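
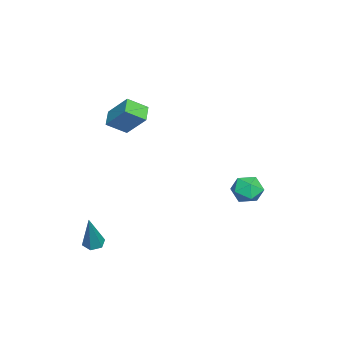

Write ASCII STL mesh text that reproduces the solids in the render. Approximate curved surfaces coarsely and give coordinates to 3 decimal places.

solid 
facet normal -0.910 -0.068 0.409
outer loop
vertex -1.663 -3.195 2.473
vertex -1.211 -2.189 3.647
vertex -2.023 -2.277 1.825
endloop
endfacet
facet normal -0.280 -0.624 -0.729
outer loop
vertex -1.149 -2.211 1.433
vertex -1.663 -3.195 2.473
vertex -2.023 -2.277 1.825
endloop
endfacet
facet normal -0.910 -0.068 0.409
outer loop
vertex -2.023 -2.277 1.825
vertex -1.211 -2.189 3.647
vertex -1.571 -1.271 2.999
endloop
endfacet
facet normal -0.305 0.778 -0.549
outer loop
vertex -1.571 -1.271 2.999
vertex -1.149 -2.211 1.433
vertex -2.023 -2.277 1.825
endloop
endfacet
facet normal 0.305 -0.778 0.549
outer loop
vertex -1.663 -3.195 2.473
vertex -0.337 -2.123 3.255
vertex -1.211 -2.189 3.647
endloop
endfacet
facet normal -0.280 -0.624 -0.729
outer loop
vertex -0.789 -3.129 2.081
vertex -1.663 -3.195 2.473
vertex -1.149 -2.211 1.433
endloop
endfacet
facet normal 0.305 -0.778 0.549
outer loop
vertex -0.789 -3.129 2.081
vertex -0.337 -2.123 3.255
vertex -1.663 -3.195 2.473
endloop
endfacet
facet normal 0.280 0.624 0.729
outer loop
vertex -1.211 -2.189 3.647
vertex -0.337 -2.123 3.255
vertex -1.571 -1.271 2.999
endloop
endfacet
facet normal -0.305 0.778 -0.549
outer loop
vertex -0.697 -1.205 2.607
vertex -1.149 -2.211 1.433
vertex -1.571 -1.271 2.999
endloop
endfacet
facet normal 0.280 0.624 0.729
outer loop
vertex -1.571 -1.271 2.999
vertex -0.337 -2.123 3.255
vertex -0.697 -1.205 2.607
endloop
endfacet
facet normal 0.910 0.068 -0.409
outer loop
vertex -0.697 -1.205 2.607
vertex -0.789 -3.129 2.081
vertex -1.149 -2.211 1.433
endloop
endfacet
facet normal 0.910 0.068 -0.409
outer loop
vertex -0.337 -2.123 3.255
vertex -0.789 -3.129 2.081
vertex -0.697 -1.205 2.607
endloop
endfacet
facet normal -0.382 0.001 -0.924
outer loop
vertex 3.003 -2.557 -3.831
vertex 2.728 -3.007 -3.718
vertex 2.505 -2.524 -3.625
endloop
endfacet
facet normal 0.137 0.975 0.175
outer loop
vertex 3.003 -2.557 -3.831
vertex 2.505 -2.524 -3.625
vertex 3.552 -3.013 -1.722
endloop
endfacet
facet normal -0.382 0.001 -0.924
outer loop
vertex 2.505 -2.524 -3.625
vertex 2.728 -3.007 -3.718
vertex 2.23 -2.975 -3.512
endloop
endfacet
facet normal -0.673 0.538 0.508
outer loop
vertex 2.505 -2.524 -3.625
vertex 2.23 -2.975 -3.512
vertex 3.552 -3.013 -1.722
endloop
endfacet
facet normal -0.382 0.004 -0.924
outer loop
vertex 2.23 -2.975 -3.512
vertex 2.728 -3.007 -3.718
vertex 2.452 -3.458 -3.606
endloop
endfacet
facet normal -0.728 -0.437 0.528
outer loop
vertex 2.23 -2.975 -3.512
vertex 2.452 -3.458 -3.606
vertex 3.552 -3.013 -1.722
endloop
endfacet
facet normal -0.380 0.003 -0.925
outer loop
vertex 2.452 -3.458 -3.606
vertex 2.728 -3.007 -3.718
vertex 2.951 -3.49 -3.811
endloop
endfacet
facet normal 0.026 -0.976 0.215
outer loop
vertex 2.452 -3.458 -3.606
vertex 2.951 -3.49 -3.811
vertex 3.552 -3.013 -1.722
endloop
endfacet
facet normal -0.382 0.001 -0.924
outer loop
vertex 2.951 -3.49 -3.811
vertex 2.728 -3.007 -3.718
vertex 3.226 -3.04 -3.924
endloop
endfacet
facet normal 0.834 -0.539 -0.117
outer loop
vertex 2.951 -3.49 -3.811
vertex 3.226 -3.04 -3.924
vertex 3.552 -3.013 -1.722
endloop
endfacet
facet normal -0.382 0.001 -0.924
outer loop
vertex 3.226 -3.04 -3.924
vertex 2.728 -3.007 -3.718
vertex 3.003 -2.557 -3.831
endloop
endfacet
facet normal 0.889 0.437 -0.137
outer loop
vertex 3.226 -3.04 -3.924
vertex 3.003 -2.557 -3.831
vertex 3.552 -3.013 -1.722
endloop
endfacet
facet normal -0.471 -0.797 0.378
outer loop
vertex -4.152 2.859 -2.93
vertex -3.505 2.328 -3.242
vertex -3.439 2.678 -2.423
endloop
endfacet
facet normal -0.602 -0.215 0.769
outer loop
vertex -4.152 2.859 -2.93
vertex -3.439 2.678 -2.423
vertex -3.769 3.508 -2.449
endloop
endfacet
facet normal -0.898 0.275 0.344
outer loop
vertex -4.152 2.859 -2.93
vertex -3.769 3.508 -2.449
vertex -4.039 3.671 -3.285
endloop
endfacet
facet normal -0.950 -0.004 -0.311
outer loop
vertex -4.152 2.859 -2.93
vertex -4.039 3.671 -3.285
vertex -3.876 2.942 -3.775
endloop
endfacet
facet normal -0.687 -0.667 -0.290
outer loop
vertex -4.152 2.859 -2.93
vertex -3.876 2.942 -3.775
vertex -3.505 2.328 -3.242
endloop
endfacet
facet normal 0.024 0.041 0.999
outer loop
vertex -3.769 3.508 -2.449
vertex -3.439 2.678 -2.423
vertex -2.884 3.378 -2.465
endloop
endfacet
facet normal 0.235 -0.901 0.366
outer loop
vertex -3.439 2.678 -2.423
vertex -3.505 2.328 -3.242
vertex -2.721 2.649 -2.955
endloop
endfacet
facet normal -0.114 -0.690 -0.715
outer loop
vertex -3.505 2.328 -3.242
vertex -3.876 2.942 -3.775
vertex -2.991 2.812 -3.791
endloop
endfacet
facet normal -0.540 0.383 -0.750
outer loop
vertex -3.876 2.942 -3.775
vertex -4.039 3.671 -3.285
vertex -3.321 3.642 -3.817
endloop
endfacet
facet normal -0.455 0.835 0.310
outer loop
vertex -4.039 3.671 -3.285
vertex -3.769 3.508 -2.449
vertex -3.255 3.992 -2.998
endloop
endfacet
facet normal 0.950 0.004 0.311
outer loop
vertex -2.608 3.461 -3.31
vertex -2.884 3.378 -2.465
vertex -2.721 2.649 -2.955
endloop
endfacet
facet normal 0.898 -0.275 -0.344
outer loop
vertex -2.608 3.461 -3.31
vertex -2.721 2.649 -2.955
vertex -2.991 2.812 -3.791
endloop
endfacet
facet normal 0.602 0.215 -0.769
outer loop
vertex -2.608 3.461 -3.31
vertex -2.991 2.812 -3.791
vertex -3.321 3.642 -3.817
endloop
endfacet
facet normal 0.471 0.797 -0.378
outer loop
vertex -2.608 3.461 -3.31
vertex -3.321 3.642 -3.817
vertex -3.255 3.992 -2.998
endloop
endfacet
facet normal 0.687 0.667 0.290
outer loop
vertex -2.608 3.461 -3.31
vertex -3.255 3.992 -2.998
vertex -2.884 3.378 -2.465
endloop
endfacet
facet normal 0.540 -0.383 0.750
outer loop
vertex -2.721 2.649 -2.955
vertex -2.884 3.378 -2.465
vertex -3.439 2.678 -2.423
endloop
endfacet
facet normal 0.455 -0.835 -0.310
outer loop
vertex -2.991 2.812 -3.791
vertex -2.721 2.649 -2.955
vertex -3.505 2.328 -3.242
endloop
endfacet
facet normal -0.024 -0.041 -0.999
outer loop
vertex -3.321 3.642 -3.817
vertex -2.991 2.812 -3.791
vertex -3.876 2.942 -3.775
endloop
endfacet
facet normal -0.235 0.901 -0.366
outer loop
vertex -3.255 3.992 -2.998
vertex -3.321 3.642 -3.817
vertex -4.039 3.671 -3.285
endloop
endfacet
facet normal 0.114 0.690 0.715
outer loop
vertex -2.884 3.378 -2.465
vertex -3.255 3.992 -2.998
vertex -3.769 3.508 -2.449
endloop
endfacet

endsolid


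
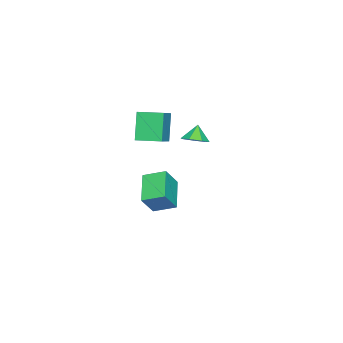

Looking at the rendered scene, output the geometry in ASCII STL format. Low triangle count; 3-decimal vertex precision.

solid 
facet normal 0.505 0.065 -0.861
outer loop
vertex 0.818 3.138 3.33
vertex 0.403 2.543 3.042
vertex 0.247 3.307 3.008
endloop
endfacet
facet normal -0.130 0.765 0.631
outer loop
vertex 0.818 3.138 3.33
vertex 0.247 3.307 3.008
vertex -0.123 2.477 3.938
endloop
endfacet
facet normal 0.505 0.065 -0.861
outer loop
vertex 0.247 3.307 3.008
vertex 0.403 2.543 3.042
vertex -0.206 2.901 2.712
endloop
endfacet
facet normal -0.734 0.625 0.266
outer loop
vertex 0.247 3.307 3.008
vertex -0.206 2.901 2.712
vertex -0.123 2.477 3.938
endloop
endfacet
facet normal 0.505 0.065 -0.861
outer loop
vertex -0.206 2.901 2.712
vertex 0.403 2.543 3.042
vertex -0.201 2.226 2.664
endloop
endfacet
facet normal -0.998 -0.012 0.063
outer loop
vertex -0.206 2.901 2.712
vertex -0.201 2.226 2.664
vertex -0.123 2.477 3.938
endloop
endfacet
facet normal 0.505 0.063 -0.861
outer loop
vertex -0.201 2.226 2.664
vertex 0.403 2.543 3.042
vertex 0.259 1.79 2.902
endloop
endfacet
facet normal -0.724 -0.667 0.176
outer loop
vertex -0.201 2.226 2.664
vertex 0.259 1.79 2.902
vertex -0.123 2.477 3.938
endloop
endfacet
facet normal 0.505 0.063 -0.861
outer loop
vertex 0.259 1.79 2.902
vertex 0.403 2.543 3.042
vertex 0.827 1.921 3.245
endloop
endfacet
facet normal -0.118 -0.847 0.518
outer loop
vertex 0.259 1.79 2.902
vertex 0.827 1.921 3.245
vertex -0.123 2.477 3.938
endloop
endfacet
facet normal 0.506 0.064 -0.860
outer loop
vertex 0.827 1.921 3.245
vertex 0.403 2.543 3.042
vertex 1.076 2.521 3.436
endloop
endfacet
facet normal 0.364 -0.416 0.833
outer loop
vertex 0.827 1.921 3.245
vertex 1.076 2.521 3.436
vertex -0.123 2.477 3.938
endloop
endfacet
facet normal 0.506 0.064 -0.860
outer loop
vertex 1.076 2.521 3.436
vertex 0.403 2.543 3.042
vertex 0.818 3.138 3.33
endloop
endfacet
facet normal 0.359 0.302 0.883
outer loop
vertex 1.076 2.521 3.436
vertex 0.818 3.138 3.33
vertex -0.123 2.477 3.938
endloop
endfacet
facet normal -0.574 0.185 -0.798
outer loop
vertex -4.781 -2.324 -4.157
vertex -5.052 -0.992 -3.654
vertex -3.114 -1.597 -5.187
endloop
endfacet
facet normal 0.187 -0.919 -0.346
outer loop
vertex -2.208 -1.888 -3.926
vertex -4.781 -2.324 -4.157
vertex -3.114 -1.597 -5.187
endloop
endfacet
facet normal -0.574 0.185 -0.798
outer loop
vertex -3.114 -1.597 -5.187
vertex -5.052 -0.992 -3.654
vertex -3.385 -0.264 -4.684
endloop
endfacet
facet normal 0.798 0.348 -0.493
outer loop
vertex -3.385 -0.264 -4.684
vertex -2.208 -1.888 -3.926
vertex -3.114 -1.597 -5.187
endloop
endfacet
facet normal -0.798 -0.348 0.493
outer loop
vertex -4.781 -2.324 -4.157
vertex -4.146 -1.283 -2.393
vertex -5.052 -0.992 -3.654
endloop
endfacet
facet normal 0.187 -0.919 -0.347
outer loop
vertex -3.875 -2.616 -2.896
vertex -4.781 -2.324 -4.157
vertex -2.208 -1.888 -3.926
endloop
endfacet
facet normal -0.798 -0.348 0.493
outer loop
vertex -3.875 -2.616 -2.896
vertex -4.146 -1.283 -2.393
vertex -4.781 -2.324 -4.157
endloop
endfacet
facet normal -0.187 0.919 0.347
outer loop
vertex -5.052 -0.992 -3.654
vertex -4.146 -1.283 -2.393
vertex -3.385 -0.264 -4.684
endloop
endfacet
facet normal 0.798 0.348 -0.492
outer loop
vertex -2.479 -0.556 -3.423
vertex -2.208 -1.888 -3.926
vertex -3.385 -0.264 -4.684
endloop
endfacet
facet normal -0.187 0.919 0.347
outer loop
vertex -3.385 -0.264 -4.684
vertex -4.146 -1.283 -2.393
vertex -2.479 -0.556 -3.423
endloop
endfacet
facet normal 0.574 -0.185 0.798
outer loop
vertex -2.479 -0.556 -3.423
vertex -3.875 -2.616 -2.896
vertex -2.208 -1.888 -3.926
endloop
endfacet
facet normal 0.574 -0.185 0.798
outer loop
vertex -4.146 -1.283 -2.393
vertex -3.875 -2.616 -2.896
vertex -2.479 -0.556 -3.423
endloop
endfacet
facet normal -0.886 -0.143 -0.440
outer loop
vertex -3.585 -2.335 2.333
vertex -3.874 -0.846 2.431
vertex -2.758 -2.059 0.578
endloop
endfacet
facet normal 0.190 -0.980 -0.064
outer loop
vertex -1.366 -1.834 1.269
vertex -3.585 -2.335 2.333
vertex -2.758 -2.059 0.578
endloop
endfacet
facet normal -0.886 -0.143 -0.440
outer loop
vertex -2.758 -2.059 0.578
vertex -3.874 -0.846 2.431
vertex -3.047 -0.57 0.676
endloop
endfacet
facet normal 0.422 0.141 -0.896
outer loop
vertex -3.047 -0.57 0.676
vertex -1.366 -1.834 1.269
vertex -2.758 -2.059 0.578
endloop
endfacet
facet normal -0.422 -0.141 0.896
outer loop
vertex -3.585 -2.335 2.333
vertex -2.482 -0.621 3.122
vertex -3.874 -0.846 2.431
endloop
endfacet
facet normal 0.190 -0.980 -0.064
outer loop
vertex -2.193 -2.11 3.024
vertex -3.585 -2.335 2.333
vertex -1.366 -1.834 1.269
endloop
endfacet
facet normal -0.422 -0.141 0.896
outer loop
vertex -2.193 -2.11 3.024
vertex -2.482 -0.621 3.122
vertex -3.585 -2.335 2.333
endloop
endfacet
facet normal -0.190 0.980 0.064
outer loop
vertex -3.874 -0.846 2.431
vertex -2.482 -0.621 3.122
vertex -3.047 -0.57 0.676
endloop
endfacet
facet normal 0.422 0.141 -0.896
outer loop
vertex -1.655 -0.345 1.367
vertex -1.366 -1.834 1.269
vertex -3.047 -0.57 0.676
endloop
endfacet
facet normal -0.190 0.980 0.064
outer loop
vertex -3.047 -0.57 0.676
vertex -2.482 -0.621 3.122
vertex -1.655 -0.345 1.367
endloop
endfacet
facet normal 0.886 0.143 0.440
outer loop
vertex -1.655 -0.345 1.367
vertex -2.193 -2.11 3.024
vertex -1.366 -1.834 1.269
endloop
endfacet
facet normal 0.886 0.143 0.440
outer loop
vertex -2.482 -0.621 3.122
vertex -2.193 -2.11 3.024
vertex -1.655 -0.345 1.367
endloop
endfacet

endsolid


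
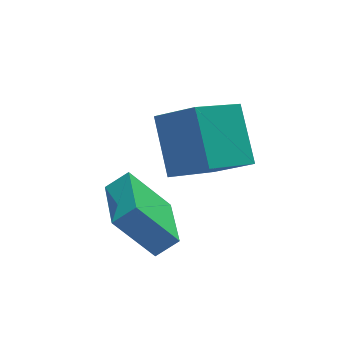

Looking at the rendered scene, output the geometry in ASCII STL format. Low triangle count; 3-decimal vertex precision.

solid 
facet normal -0.574 0.257 0.778
outer loop
vertex -4.201 -4.225 0.552
vertex -3.816 -2.324 0.207
vertex -4.909 -4.18 0.015
endloop
endfacet
facet normal -0.195 -0.965 0.176
outer loop
vertex -3.804 -4.676 -1.487
vertex -4.201 -4.225 0.552
vertex -4.909 -4.18 0.015
endloop
endfacet
facet normal -0.573 0.257 0.778
outer loop
vertex -4.909 -4.18 0.015
vertex -3.816 -2.324 0.207
vertex -4.525 -2.278 -0.33
endloop
endfacet
facet normal -0.796 0.051 -0.603
outer loop
vertex -4.525 -2.278 -0.33
vertex -3.804 -4.676 -1.487
vertex -4.909 -4.18 0.015
endloop
endfacet
facet normal 0.796 -0.052 0.603
outer loop
vertex -4.201 -4.225 0.552
vertex -2.711 -2.82 -1.295
vertex -3.816 -2.324 0.207
endloop
endfacet
facet normal -0.195 -0.965 0.175
outer loop
vertex -3.095 -4.722 -0.95
vertex -4.201 -4.225 0.552
vertex -3.804 -4.676 -1.487
endloop
endfacet
facet normal 0.796 -0.051 0.603
outer loop
vertex -3.095 -4.722 -0.95
vertex -2.711 -2.82 -1.295
vertex -4.201 -4.225 0.552
endloop
endfacet
facet normal 0.195 0.965 -0.175
outer loop
vertex -3.816 -2.324 0.207
vertex -2.711 -2.82 -1.295
vertex -4.525 -2.278 -0.33
endloop
endfacet
facet normal -0.796 0.052 -0.603
outer loop
vertex -3.419 -2.775 -1.832
vertex -3.804 -4.676 -1.487
vertex -4.525 -2.278 -0.33
endloop
endfacet
facet normal 0.195 0.965 -0.176
outer loop
vertex -4.525 -2.278 -0.33
vertex -2.711 -2.82 -1.295
vertex -3.419 -2.775 -1.832
endloop
endfacet
facet normal 0.573 -0.257 -0.778
outer loop
vertex -3.419 -2.775 -1.832
vertex -3.095 -4.722 -0.95
vertex -3.804 -4.676 -1.487
endloop
endfacet
facet normal 0.574 -0.257 -0.778
outer loop
vertex -2.711 -2.82 -1.295
vertex -3.095 -4.722 -0.95
vertex -3.419 -2.775 -1.832
endloop
endfacet
facet normal -0.791 -0.353 0.499
outer loop
vertex -1.776 -2.225 2.552
vertex -2.725 -1.385 1.643
vertex -1.908 -3.831 1.206
endloop
endfacet
facet normal 0.609 -0.539 0.583
outer loop
vertex -0.215 -3.075 0.137
vertex -1.776 -2.225 2.552
vertex -1.908 -3.831 1.206
endloop
endfacet
facet normal -0.791 -0.353 0.499
outer loop
vertex -1.908 -3.831 1.206
vertex -2.725 -1.385 1.643
vertex -2.857 -2.991 0.297
endloop
endfacet
facet normal -0.063 -0.765 -0.641
outer loop
vertex -2.857 -2.991 0.297
vertex -0.215 -3.075 0.137
vertex -1.908 -3.831 1.206
endloop
endfacet
facet normal 0.063 0.765 0.641
outer loop
vertex -1.776 -2.225 2.552
vertex -1.032 -0.629 0.574
vertex -2.725 -1.385 1.643
endloop
endfacet
facet normal 0.609 -0.539 0.583
outer loop
vertex -0.083 -1.469 1.483
vertex -1.776 -2.225 2.552
vertex -0.215 -3.075 0.137
endloop
endfacet
facet normal 0.063 0.765 0.641
outer loop
vertex -0.083 -1.469 1.483
vertex -1.032 -0.629 0.574
vertex -1.776 -2.225 2.552
endloop
endfacet
facet normal -0.609 0.539 -0.583
outer loop
vertex -2.725 -1.385 1.643
vertex -1.032 -0.629 0.574
vertex -2.857 -2.991 0.297
endloop
endfacet
facet normal -0.063 -0.765 -0.641
outer loop
vertex -1.164 -2.235 -0.772
vertex -0.215 -3.075 0.137
vertex -2.857 -2.991 0.297
endloop
endfacet
facet normal -0.609 0.539 -0.583
outer loop
vertex -2.857 -2.991 0.297
vertex -1.032 -0.629 0.574
vertex -1.164 -2.235 -0.772
endloop
endfacet
facet normal 0.791 0.353 -0.499
outer loop
vertex -1.164 -2.235 -0.772
vertex -0.083 -1.469 1.483
vertex -0.215 -3.075 0.137
endloop
endfacet
facet normal 0.791 0.353 -0.499
outer loop
vertex -1.032 -0.629 0.574
vertex -0.083 -1.469 1.483
vertex -1.164 -2.235 -0.772
endloop
endfacet

endsolid


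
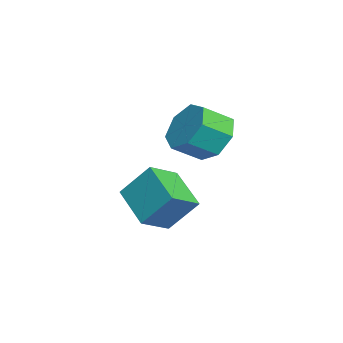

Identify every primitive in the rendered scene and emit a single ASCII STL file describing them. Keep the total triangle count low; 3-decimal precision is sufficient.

solid 
facet normal -0.626 0.653 -0.426
outer loop
vertex -4.728 -1.876 -1.911
vertex -3.316 -1.107 -2.805
vertex -4.955 -2.905 -3.155
endloop
endfacet
facet normal -0.767 -0.418 0.486
outer loop
vertex -4.104 -3.793 -2.575
vertex -4.728 -1.876 -1.911
vertex -4.955 -2.905 -3.155
endloop
endfacet
facet normal -0.626 0.653 -0.426
outer loop
vertex -4.955 -2.905 -3.155
vertex -3.316 -1.107 -2.805
vertex -3.543 -2.135 -4.049
endloop
endfacet
facet normal -0.139 -0.631 -0.763
outer loop
vertex -3.543 -2.135 -4.049
vertex -4.104 -3.793 -2.575
vertex -4.955 -2.905 -3.155
endloop
endfacet
facet normal 0.139 0.631 0.763
outer loop
vertex -4.728 -1.876 -1.911
vertex -2.465 -1.995 -2.225
vertex -3.316 -1.107 -2.805
endloop
endfacet
facet normal -0.768 -0.418 0.486
outer loop
vertex -3.877 -2.765 -1.331
vertex -4.728 -1.876 -1.911
vertex -4.104 -3.793 -2.575
endloop
endfacet
facet normal 0.139 0.631 0.763
outer loop
vertex -3.877 -2.765 -1.331
vertex -2.465 -1.995 -2.225
vertex -4.728 -1.876 -1.911
endloop
endfacet
facet normal 0.768 0.418 -0.486
outer loop
vertex -3.316 -1.107 -2.805
vertex -2.465 -1.995 -2.225
vertex -3.543 -2.135 -4.049
endloop
endfacet
facet normal -0.139 -0.631 -0.763
outer loop
vertex -2.692 -3.024 -3.469
vertex -4.104 -3.793 -2.575
vertex -3.543 -2.135 -4.049
endloop
endfacet
facet normal 0.768 0.418 -0.486
outer loop
vertex -3.543 -2.135 -4.049
vertex -2.465 -1.995 -2.225
vertex -2.692 -3.024 -3.469
endloop
endfacet
facet normal 0.626 -0.654 0.426
outer loop
vertex -2.692 -3.024 -3.469
vertex -3.877 -2.765 -1.331
vertex -4.104 -3.793 -2.575
endloop
endfacet
facet normal 0.626 -0.653 0.426
outer loop
vertex -2.465 -1.995 -2.225
vertex -3.877 -2.765 -1.331
vertex -2.692 -3.024 -3.469
endloop
endfacet
facet normal -0.338 0.783 -0.523
outer loop
vertex -3.619 -1.042 -0.899
vertex -3.976 -0.599 -0.005
vertex -3.025 -0.492 -0.46
endloop
endfacet
facet normal 0.685 -0.176 -0.707
outer loop
vertex -3.619 -1.042 -0.899
vertex -3.025 -0.492 -0.46
vertex -3.186 -2.043 -0.23
endloop
endfacet
facet normal 0.685 -0.176 -0.707
outer loop
vertex -3.186 -2.043 -0.23
vertex -3.025 -0.492 -0.46
vertex -2.592 -1.494 0.209
endloop
endfacet
facet normal 0.338 -0.783 0.522
outer loop
vertex -3.186 -2.043 -0.23
vertex -2.592 -1.494 0.209
vertex -3.544 -1.601 0.665
endloop
endfacet
facet normal -0.338 0.783 -0.523
outer loop
vertex -3.025 -0.492 -0.46
vertex -3.976 -0.599 -0.005
vertex -3.148 -0.023 0.322
endloop
endfacet
facet normal 0.932 0.357 -0.068
outer loop
vertex -3.025 -0.492 -0.46
vertex -3.148 -0.023 0.322
vertex -2.592 -1.494 0.209
endloop
endfacet
facet normal 0.932 0.357 -0.068
outer loop
vertex -2.592 -1.494 0.209
vertex -3.148 -0.023 0.322
vertex -2.715 -1.025 0.991
endloop
endfacet
facet normal 0.338 -0.783 0.523
outer loop
vertex -2.592 -1.494 0.209
vertex -2.715 -1.025 0.991
vertex -3.544 -1.601 0.665
endloop
endfacet
facet normal -0.338 0.783 -0.522
outer loop
vertex -3.148 -0.023 0.322
vertex -3.976 -0.599 -0.005
vertex -3.895 0.012 0.858
endloop
endfacet
facet normal 0.476 0.621 0.623
outer loop
vertex -3.148 -0.023 0.322
vertex -3.895 0.012 0.858
vertex -2.715 -1.025 0.991
endloop
endfacet
facet normal 0.476 0.621 0.623
outer loop
vertex -2.715 -1.025 0.991
vertex -3.895 0.012 0.858
vertex -3.462 -0.99 1.527
endloop
endfacet
facet normal 0.338 -0.783 0.523
outer loop
vertex -2.715 -1.025 0.991
vertex -3.462 -0.99 1.527
vertex -3.544 -1.601 0.665
endloop
endfacet
facet normal -0.339 0.783 -0.522
outer loop
vertex -3.895 0.012 0.858
vertex -3.976 -0.599 -0.005
vertex -4.703 -0.413 0.745
endloop
endfacet
facet normal -0.338 0.417 0.844
outer loop
vertex -3.895 0.012 0.858
vertex -4.703 -0.413 0.745
vertex -3.462 -0.99 1.527
endloop
endfacet
facet normal -0.337 0.418 0.844
outer loop
vertex -3.462 -0.99 1.527
vertex -4.703 -0.413 0.745
vertex -4.27 -1.414 1.414
endloop
endfacet
facet normal 0.338 -0.783 0.523
outer loop
vertex -3.462 -0.99 1.527
vertex -4.27 -1.414 1.414
vertex -3.544 -1.601 0.665
endloop
endfacet
facet normal -0.338 0.783 -0.522
outer loop
vertex -4.703 -0.413 0.745
vertex -3.976 -0.599 -0.005
vertex -4.964 -0.978 0.067
endloop
endfacet
facet normal -0.897 -0.101 0.430
outer loop
vertex -4.703 -0.413 0.745
vertex -4.964 -0.978 0.067
vertex -4.27 -1.414 1.414
endloop
endfacet
facet normal -0.897 -0.101 0.430
outer loop
vertex -4.27 -1.414 1.414
vertex -4.964 -0.978 0.067
vertex -4.531 -1.98 0.736
endloop
endfacet
facet normal 0.338 -0.782 0.523
outer loop
vertex -4.27 -1.414 1.414
vertex -4.531 -1.98 0.736
vertex -3.544 -1.601 0.665
endloop
endfacet
facet normal -0.338 0.782 -0.523
outer loop
vertex -4.964 -0.978 0.067
vertex -3.976 -0.599 -0.005
vertex -4.481 -1.258 -0.664
endloop
endfacet
facet normal -0.781 -0.543 -0.308
outer loop
vertex -4.964 -0.978 0.067
vertex -4.481 -1.258 -0.664
vertex -4.531 -1.98 0.736
endloop
endfacet
facet normal -0.781 -0.543 -0.308
outer loop
vertex -4.531 -1.98 0.736
vertex -4.481 -1.258 -0.664
vertex -4.049 -2.259 0.005
endloop
endfacet
facet normal 0.338 -0.783 0.522
outer loop
vertex -4.531 -1.98 0.736
vertex -4.049 -2.259 0.005
vertex -3.544 -1.601 0.665
endloop
endfacet
facet normal -0.339 0.782 -0.523
outer loop
vertex -4.481 -1.258 -0.664
vertex -3.976 -0.599 -0.005
vertex -3.619 -1.042 -0.899
endloop
endfacet
facet normal -0.077 -0.577 -0.813
outer loop
vertex -4.481 -1.258 -0.664
vertex -3.619 -1.042 -0.899
vertex -4.049 -2.259 0.005
endloop
endfacet
facet normal -0.077 -0.577 -0.813
outer loop
vertex -4.049 -2.259 0.005
vertex -3.619 -1.042 -0.899
vertex -3.186 -2.043 -0.23
endloop
endfacet
facet normal 0.338 -0.783 0.522
outer loop
vertex -4.049 -2.259 0.005
vertex -3.186 -2.043 -0.23
vertex -3.544 -1.601 0.665
endloop
endfacet

endsolid


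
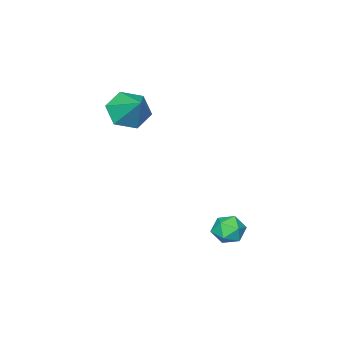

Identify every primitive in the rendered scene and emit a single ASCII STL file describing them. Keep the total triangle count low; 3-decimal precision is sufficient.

solid 
facet normal -0.450 0.644 0.618
outer loop
vertex 2.436 4.461 -3.34
vertex 2.725 4.036 -2.687
vertex 3.172 4.657 -3.009
endloop
endfacet
facet normal -0.261 0.965 0.010
outer loop
vertex 2.436 4.461 -3.34
vertex 3.172 4.657 -3.009
vertex 3.079 4.64 -3.834
endloop
endfacet
facet normal -0.579 0.620 -0.530
outer loop
vertex 2.436 4.461 -3.34
vertex 3.079 4.64 -3.834
vertex 2.574 4.007 -4.022
endloop
endfacet
facet normal -0.964 0.086 -0.252
outer loop
vertex 2.436 4.461 -3.34
vertex 2.574 4.007 -4.022
vertex 2.355 3.635 -3.313
endloop
endfacet
facet normal -0.884 0.102 0.457
outer loop
vertex 2.436 4.461 -3.34
vertex 2.355 3.635 -3.313
vertex 2.725 4.036 -2.687
endloop
endfacet
facet normal 0.445 0.893 -0.069
outer loop
vertex 3.079 4.64 -3.834
vertex 3.172 4.657 -3.009
vertex 3.765 4.325 -3.487
endloop
endfacet
facet normal 0.139 0.375 0.917
outer loop
vertex 3.172 4.657 -3.009
vertex 2.725 4.036 -2.687
vertex 3.546 3.953 -2.778
endloop
endfacet
facet normal -0.563 -0.504 0.655
outer loop
vertex 2.725 4.036 -2.687
vertex 2.355 3.635 -3.313
vertex 3.041 3.32 -2.966
endloop
endfacet
facet normal -0.692 -0.529 -0.491
outer loop
vertex 2.355 3.635 -3.313
vertex 2.574 4.007 -4.022
vertex 2.948 3.303 -3.791
endloop
endfacet
facet normal -0.070 0.335 -0.940
outer loop
vertex 2.574 4.007 -4.022
vertex 3.079 4.64 -3.834
vertex 3.395 3.924 -4.113
endloop
endfacet
facet normal 0.964 -0.086 0.252
outer loop
vertex 3.684 3.499 -3.46
vertex 3.765 4.325 -3.487
vertex 3.546 3.953 -2.778
endloop
endfacet
facet normal 0.579 -0.620 0.530
outer loop
vertex 3.684 3.499 -3.46
vertex 3.546 3.953 -2.778
vertex 3.041 3.32 -2.966
endloop
endfacet
facet normal 0.261 -0.965 -0.010
outer loop
vertex 3.684 3.499 -3.46
vertex 3.041 3.32 -2.966
vertex 2.948 3.303 -3.791
endloop
endfacet
facet normal 0.450 -0.644 -0.618
outer loop
vertex 3.684 3.499 -3.46
vertex 2.948 3.303 -3.791
vertex 3.395 3.924 -4.113
endloop
endfacet
facet normal 0.884 -0.102 -0.457
outer loop
vertex 3.684 3.499 -3.46
vertex 3.395 3.924 -4.113
vertex 3.765 4.325 -3.487
endloop
endfacet
facet normal 0.692 0.529 0.491
outer loop
vertex 3.546 3.953 -2.778
vertex 3.765 4.325 -3.487
vertex 3.172 4.657 -3.009
endloop
endfacet
facet normal 0.070 -0.335 0.940
outer loop
vertex 3.041 3.32 -2.966
vertex 3.546 3.953 -2.778
vertex 2.725 4.036 -2.687
endloop
endfacet
facet normal -0.445 -0.893 0.069
outer loop
vertex 2.948 3.303 -3.791
vertex 3.041 3.32 -2.966
vertex 2.355 3.635 -3.313
endloop
endfacet
facet normal -0.139 -0.375 -0.917
outer loop
vertex 3.395 3.924 -4.113
vertex 2.948 3.303 -3.791
vertex 2.574 4.007 -4.022
endloop
endfacet
facet normal 0.563 0.504 -0.655
outer loop
vertex 3.765 4.325 -3.487
vertex 3.395 3.924 -4.113
vertex 3.079 4.64 -3.834
endloop
endfacet
facet normal -0.285 -0.733 -0.618
outer loop
vertex 4.442 -1.588 1.558
vertex 3.477 -1.638 2.063
vertex 3.612 -0.972 1.211
endloop
endfacet
facet normal 0.648 0.680 -0.344
outer loop
vertex 4.442 -1.588 1.558
vertex 3.612 -0.972 1.211
vertex 3.983 -0.342 3.157
endloop
endfacet
facet normal -0.286 -0.733 -0.618
outer loop
vertex 3.612 -0.972 1.211
vertex 3.477 -1.638 2.063
vertex 2.648 -1.022 1.716
endloop
endfacet
facet normal -0.190 0.944 -0.269
outer loop
vertex 3.612 -0.972 1.211
vertex 2.648 -1.022 1.716
vertex 3.983 -0.342 3.157
endloop
endfacet
facet normal -0.286 -0.733 -0.618
outer loop
vertex 2.648 -1.022 1.716
vertex 3.477 -1.638 2.063
vertex 2.513 -1.688 2.568
endloop
endfacet
facet normal -0.704 0.609 0.365
outer loop
vertex 2.648 -1.022 1.716
vertex 2.513 -1.688 2.568
vertex 3.983 -0.342 3.157
endloop
endfacet
facet normal -0.286 -0.732 -0.618
outer loop
vertex 2.513 -1.688 2.568
vertex 3.477 -1.638 2.063
vertex 3.342 -2.305 2.915
endloop
endfacet
facet normal -0.380 0.010 0.925
outer loop
vertex 2.513 -1.688 2.568
vertex 3.342 -2.305 2.915
vertex 3.983 -0.342 3.157
endloop
endfacet
facet normal -0.285 -0.732 -0.618
outer loop
vertex 3.342 -2.305 2.915
vertex 3.477 -1.638 2.063
vertex 4.307 -2.254 2.41
endloop
endfacet
facet normal 0.459 -0.255 0.851
outer loop
vertex 3.342 -2.305 2.915
vertex 4.307 -2.254 2.41
vertex 3.983 -0.342 3.157
endloop
endfacet
facet normal -0.285 -0.733 -0.618
outer loop
vertex 4.307 -2.254 2.41
vertex 3.477 -1.638 2.063
vertex 4.442 -1.588 1.558
endloop
endfacet
facet normal 0.973 0.080 0.217
outer loop
vertex 4.307 -2.254 2.41
vertex 4.442 -1.588 1.558
vertex 3.983 -0.342 3.157
endloop
endfacet

endsolid


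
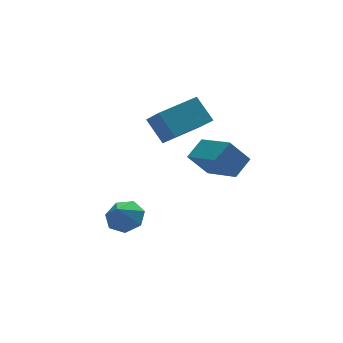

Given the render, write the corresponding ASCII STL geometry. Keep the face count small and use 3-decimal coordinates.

solid 
facet normal -0.769 -0.386 -0.510
outer loop
vertex -0.136 -2.659 1.883
vertex -0.542 -0.962 1.211
vertex 0.676 -2.883 0.828
endloop
endfacet
facet normal 0.217 -0.907 0.360
outer loop
vertex 1.522 -2.458 1.389
vertex -0.136 -2.659 1.883
vertex 0.676 -2.883 0.828
endloop
endfacet
facet normal -0.769 -0.386 -0.510
outer loop
vertex 0.676 -2.883 0.828
vertex -0.542 -0.962 1.211
vertex 0.27 -1.185 0.156
endloop
endfacet
facet normal 0.601 -0.166 -0.782
outer loop
vertex 0.27 -1.185 0.156
vertex 1.522 -2.458 1.389
vertex 0.676 -2.883 0.828
endloop
endfacet
facet normal -0.601 0.166 0.782
outer loop
vertex -0.136 -2.659 1.883
vertex 0.304 -0.537 1.772
vertex -0.542 -0.962 1.211
endloop
endfacet
facet normal 0.217 -0.908 0.359
outer loop
vertex 0.71 -2.235 2.444
vertex -0.136 -2.659 1.883
vertex 1.522 -2.458 1.389
endloop
endfacet
facet normal -0.601 0.166 0.782
outer loop
vertex 0.71 -2.235 2.444
vertex 0.304 -0.537 1.772
vertex -0.136 -2.659 1.883
endloop
endfacet
facet normal -0.218 0.907 -0.359
outer loop
vertex -0.542 -0.962 1.211
vertex 0.304 -0.537 1.772
vertex 0.27 -1.185 0.156
endloop
endfacet
facet normal 0.601 -0.166 -0.782
outer loop
vertex 1.116 -0.761 0.717
vertex 1.522 -2.458 1.389
vertex 0.27 -1.185 0.156
endloop
endfacet
facet normal -0.217 0.908 -0.359
outer loop
vertex 0.27 -1.185 0.156
vertex 0.304 -0.537 1.772
vertex 1.116 -0.761 0.717
endloop
endfacet
facet normal 0.769 0.386 0.510
outer loop
vertex 1.116 -0.761 0.717
vertex 0.71 -2.235 2.444
vertex 1.522 -2.458 1.389
endloop
endfacet
facet normal 0.769 0.386 0.510
outer loop
vertex 0.304 -0.537 1.772
vertex 0.71 -2.235 2.444
vertex 1.116 -0.761 0.717
endloop
endfacet
facet normal 0.476 0.405 -0.781
outer loop
vertex -2.333 -0.784 -1.639
vertex -3.071 -0.482 -1.932
vertex -2.519 -0.11 -1.403
endloop
endfacet
facet normal 0.431 -0.190 0.882
outer loop
vertex -2.333 -0.784 -1.639
vertex -2.519 -0.11 -1.403
vertex -3.609 -0.938 -1.048
endloop
endfacet
facet normal 0.476 0.404 -0.781
outer loop
vertex -2.519 -0.11 -1.403
vertex -3.071 -0.482 -1.932
vertex -3.121 0.284 -1.566
endloop
endfacet
facet normal 0.005 0.389 0.921
outer loop
vertex -2.519 -0.11 -1.403
vertex -3.121 0.284 -1.566
vertex -3.609 -0.938 -1.048
endloop
endfacet
facet normal 0.475 0.404 -0.782
outer loop
vertex -3.121 0.284 -1.566
vertex -3.071 -0.482 -1.932
vertex -3.686 0.101 -2.004
endloop
endfacet
facet normal -0.625 0.503 0.597
outer loop
vertex -3.121 0.284 -1.566
vertex -3.686 0.101 -2.004
vertex -3.609 -0.938 -1.048
endloop
endfacet
facet normal 0.474 0.404 -0.782
outer loop
vertex -3.686 0.101 -2.004
vertex -3.071 -0.482 -1.932
vertex -3.788 -0.521 -2.387
endloop
endfacet
facet normal -0.986 0.068 0.153
outer loop
vertex -3.686 0.101 -2.004
vertex -3.788 -0.521 -2.387
vertex -3.609 -0.938 -1.048
endloop
endfacet
facet normal 0.474 0.405 -0.782
outer loop
vertex -3.788 -0.521 -2.387
vertex -3.071 -0.482 -1.932
vertex -3.35 -1.113 -2.428
endloop
endfacet
facet normal -0.804 -0.590 -0.076
outer loop
vertex -3.788 -0.521 -2.387
vertex -3.35 -1.113 -2.428
vertex -3.609 -0.938 -1.048
endloop
endfacet
facet normal 0.476 0.404 -0.781
outer loop
vertex -3.35 -1.113 -2.428
vertex -3.071 -0.482 -1.932
vertex -2.703 -1.23 -2.094
endloop
endfacet
facet normal -0.218 -0.972 0.082
outer loop
vertex -3.35 -1.113 -2.428
vertex -2.703 -1.23 -2.094
vertex -3.609 -0.938 -1.048
endloop
endfacet
facet normal 0.475 0.403 -0.782
outer loop
vertex -2.703 -1.23 -2.094
vertex -3.071 -0.482 -1.932
vertex -2.333 -0.784 -1.639
endloop
endfacet
facet normal 0.332 -0.794 0.509
outer loop
vertex -2.703 -1.23 -2.094
vertex -2.333 -0.784 -1.639
vertex -3.609 -0.938 -1.048
endloop
endfacet
facet normal -0.967 -0.225 -0.118
outer loop
vertex -1.737 -0.856 4.015
vertex -1.85 0.082 3.152
vertex -1.417 -1.717 3.039
endloop
endfacet
facet normal 0.088 -0.733 0.675
outer loop
vertex 0.45 -1.282 3.268
vertex -1.737 -0.856 4.015
vertex -1.417 -1.717 3.039
endloop
endfacet
facet normal -0.967 -0.225 -0.119
outer loop
vertex -1.417 -1.717 3.039
vertex -1.85 0.082 3.152
vertex -1.529 -0.779 2.176
endloop
endfacet
facet normal 0.239 -0.642 -0.729
outer loop
vertex -1.529 -0.779 2.176
vertex 0.45 -1.282 3.268
vertex -1.417 -1.717 3.039
endloop
endfacet
facet normal -0.239 0.642 0.729
outer loop
vertex -1.737 -0.856 4.015
vertex 0.017 0.517 3.381
vertex -1.85 0.082 3.152
endloop
endfacet
facet normal 0.088 -0.732 0.675
outer loop
vertex 0.129 -0.421 4.244
vertex -1.737 -0.856 4.015
vertex 0.45 -1.282 3.268
endloop
endfacet
facet normal -0.239 0.642 0.729
outer loop
vertex 0.129 -0.421 4.244
vertex 0.017 0.517 3.381
vertex -1.737 -0.856 4.015
endloop
endfacet
facet normal -0.088 0.732 -0.675
outer loop
vertex -1.85 0.082 3.152
vertex 0.017 0.517 3.381
vertex -1.529 -0.779 2.176
endloop
endfacet
facet normal 0.239 -0.642 -0.729
outer loop
vertex 0.337 -0.344 2.405
vertex 0.45 -1.282 3.268
vertex -1.529 -0.779 2.176
endloop
endfacet
facet normal -0.088 0.733 -0.675
outer loop
vertex -1.529 -0.779 2.176
vertex 0.017 0.517 3.381
vertex 0.337 -0.344 2.405
endloop
endfacet
facet normal 0.967 0.226 0.119
outer loop
vertex 0.337 -0.344 2.405
vertex 0.129 -0.421 4.244
vertex 0.45 -1.282 3.268
endloop
endfacet
facet normal 0.967 0.225 0.119
outer loop
vertex 0.017 0.517 3.381
vertex 0.129 -0.421 4.244
vertex 0.337 -0.344 2.405
endloop
endfacet

endsolid


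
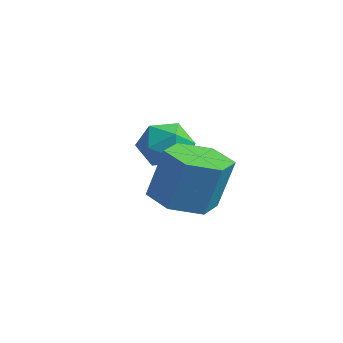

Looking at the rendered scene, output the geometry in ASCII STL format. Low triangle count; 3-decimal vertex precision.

solid 
facet normal -0.189 -0.208 -0.960
outer loop
vertex 2.105 0.298 2.716
vertex 1.661 0.889 2.675
vertex 2.381 0.956 2.519
endloop
endfacet
facet normal 0.909 -0.408 -0.090
outer loop
vertex 2.105 0.298 2.716
vertex 2.381 0.956 2.519
vertex 2.343 0.561 3.925
endloop
endfacet
facet normal 0.908 -0.409 -0.090
outer loop
vertex 2.343 0.561 3.925
vertex 2.381 0.956 2.519
vertex 2.619 1.218 3.728
endloop
endfacet
facet normal 0.190 0.208 0.960
outer loop
vertex 2.343 0.561 3.925
vertex 2.619 1.218 3.728
vertex 1.899 1.151 3.885
endloop
endfacet
facet normal -0.189 -0.209 -0.960
outer loop
vertex 2.381 0.956 2.519
vertex 1.661 0.889 2.675
vertex 1.937 1.546 2.478
endloop
endfacet
facet normal 0.777 0.566 -0.276
outer loop
vertex 2.381 0.956 2.519
vertex 1.937 1.546 2.478
vertex 2.619 1.218 3.728
endloop
endfacet
facet normal 0.778 0.565 -0.276
outer loop
vertex 2.619 1.218 3.728
vertex 1.937 1.546 2.478
vertex 2.175 1.809 3.687
endloop
endfacet
facet normal 0.190 0.209 0.959
outer loop
vertex 2.619 1.218 3.728
vertex 2.175 1.809 3.687
vertex 1.899 1.151 3.885
endloop
endfacet
facet normal -0.190 -0.208 -0.960
outer loop
vertex 1.937 1.546 2.478
vertex 1.661 0.889 2.675
vertex 1.217 1.479 2.635
endloop
endfacet
facet normal -0.131 0.974 -0.186
outer loop
vertex 1.937 1.546 2.478
vertex 1.217 1.479 2.635
vertex 2.175 1.809 3.687
endloop
endfacet
facet normal -0.131 0.974 -0.186
outer loop
vertex 2.175 1.809 3.687
vertex 1.217 1.479 2.635
vertex 1.455 1.742 3.844
endloop
endfacet
facet normal 0.190 0.209 0.959
outer loop
vertex 2.175 1.809 3.687
vertex 1.455 1.742 3.844
vertex 1.899 1.151 3.885
endloop
endfacet
facet normal -0.190 -0.208 -0.960
outer loop
vertex 1.217 1.479 2.635
vertex 1.661 0.889 2.675
vertex 0.941 0.822 2.832
endloop
endfacet
facet normal -0.908 0.409 0.090
outer loop
vertex 1.217 1.479 2.635
vertex 0.941 0.822 2.832
vertex 1.455 1.742 3.844
endloop
endfacet
facet normal -0.908 0.408 0.090
outer loop
vertex 1.455 1.742 3.844
vertex 0.941 0.822 2.832
vertex 1.179 1.084 4.041
endloop
endfacet
facet normal 0.189 0.208 0.960
outer loop
vertex 1.455 1.742 3.844
vertex 1.179 1.084 4.041
vertex 1.899 1.151 3.885
endloop
endfacet
facet normal -0.190 -0.209 -0.959
outer loop
vertex 0.941 0.822 2.832
vertex 1.661 0.889 2.675
vertex 1.385 0.231 2.873
endloop
endfacet
facet normal -0.778 -0.565 0.276
outer loop
vertex 0.941 0.822 2.832
vertex 1.385 0.231 2.873
vertex 1.179 1.084 4.041
endloop
endfacet
facet normal -0.777 -0.566 0.276
outer loop
vertex 1.179 1.084 4.041
vertex 1.385 0.231 2.873
vertex 1.623 0.494 4.082
endloop
endfacet
facet normal 0.189 0.209 0.960
outer loop
vertex 1.179 1.084 4.041
vertex 1.623 0.494 4.082
vertex 1.899 1.151 3.885
endloop
endfacet
facet normal -0.190 -0.209 -0.959
outer loop
vertex 1.385 0.231 2.873
vertex 1.661 0.889 2.675
vertex 2.105 0.298 2.716
endloop
endfacet
facet normal 0.131 -0.974 0.186
outer loop
vertex 1.385 0.231 2.873
vertex 2.105 0.298 2.716
vertex 1.623 0.494 4.082
endloop
endfacet
facet normal 0.131 -0.974 0.186
outer loop
vertex 1.623 0.494 4.082
vertex 2.105 0.298 2.716
vertex 2.343 0.561 3.925
endloop
endfacet
facet normal 0.190 0.208 0.960
outer loop
vertex 1.623 0.494 4.082
vertex 2.343 0.561 3.925
vertex 1.899 1.151 3.885
endloop
endfacet
facet normal 0.165 0.909 -0.383
outer loop
vertex -0.02 1.889 2.953
vertex -0.429 2.153 3.403
vertex 0.217 2.092 3.537
endloop
endfacet
facet normal 0.736 0.488 -0.468
outer loop
vertex -0.02 1.889 2.953
vertex 0.217 2.092 3.537
vertex 0.428 1.522 3.275
endloop
endfacet
facet normal 0.534 -0.086 -0.841
outer loop
vertex -0.02 1.889 2.953
vertex 0.428 1.522 3.275
vertex -0.087 1.23 2.978
endloop
endfacet
facet normal -0.162 -0.021 -0.986
outer loop
vertex -0.02 1.889 2.953
vertex -0.087 1.23 2.978
vertex -0.617 1.62 3.057
endloop
endfacet
facet normal -0.390 0.594 -0.703
outer loop
vertex -0.02 1.889 2.953
vertex -0.617 1.62 3.057
vertex -0.429 2.153 3.403
endloop
endfacet
facet normal 0.947 0.270 0.176
outer loop
vertex 0.428 1.522 3.275
vertex 0.217 2.092 3.537
vertex 0.297 1.56 3.923
endloop
endfacet
facet normal 0.025 0.949 0.314
outer loop
vertex 0.217 2.092 3.537
vertex -0.429 2.153 3.403
vertex -0.233 1.95 4.002
endloop
endfacet
facet normal -0.875 0.440 -0.203
outer loop
vertex -0.429 2.153 3.403
vertex -0.617 1.62 3.057
vertex -0.748 1.658 3.705
endloop
endfacet
facet normal -0.507 -0.555 -0.660
outer loop
vertex -0.617 1.62 3.057
vertex -0.087 1.23 2.978
vertex -0.537 1.088 3.443
endloop
endfacet
facet normal 0.620 -0.659 -0.426
outer loop
vertex -0.087 1.23 2.978
vertex 0.428 1.522 3.275
vertex 0.109 1.027 3.577
endloop
endfacet
facet normal 0.162 0.021 0.986
outer loop
vertex -0.3 1.291 4.027
vertex 0.297 1.56 3.923
vertex -0.233 1.95 4.002
endloop
endfacet
facet normal -0.534 0.086 0.841
outer loop
vertex -0.3 1.291 4.027
vertex -0.233 1.95 4.002
vertex -0.748 1.658 3.705
endloop
endfacet
facet normal -0.736 -0.488 0.468
outer loop
vertex -0.3 1.291 4.027
vertex -0.748 1.658 3.705
vertex -0.537 1.088 3.443
endloop
endfacet
facet normal -0.165 -0.909 0.383
outer loop
vertex -0.3 1.291 4.027
vertex -0.537 1.088 3.443
vertex 0.109 1.027 3.577
endloop
endfacet
facet normal 0.390 -0.594 0.703
outer loop
vertex -0.3 1.291 4.027
vertex 0.109 1.027 3.577
vertex 0.297 1.56 3.923
endloop
endfacet
facet normal 0.507 0.555 0.660
outer loop
vertex -0.233 1.95 4.002
vertex 0.297 1.56 3.923
vertex 0.217 2.092 3.537
endloop
endfacet
facet normal -0.620 0.659 0.426
outer loop
vertex -0.748 1.658 3.705
vertex -0.233 1.95 4.002
vertex -0.429 2.153 3.403
endloop
endfacet
facet normal -0.947 -0.270 -0.176
outer loop
vertex -0.537 1.088 3.443
vertex -0.748 1.658 3.705
vertex -0.617 1.62 3.057
endloop
endfacet
facet normal -0.025 -0.949 -0.314
outer loop
vertex 0.109 1.027 3.577
vertex -0.537 1.088 3.443
vertex -0.087 1.23 2.978
endloop
endfacet
facet normal 0.875 -0.440 0.203
outer loop
vertex 0.297 1.56 3.923
vertex 0.109 1.027 3.577
vertex 0.428 1.522 3.275
endloop
endfacet

endsolid


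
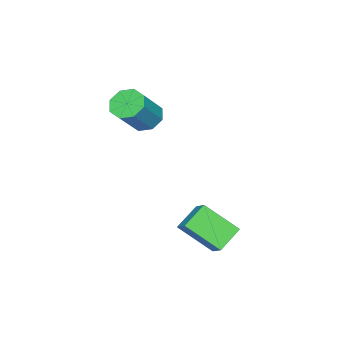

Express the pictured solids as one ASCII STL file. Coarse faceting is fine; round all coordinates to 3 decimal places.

solid 
facet normal -0.506 -0.631 -0.588
outer loop
vertex -0.737 2.321 0.564
vertex -1.087 3.631 -0.542
vertex 0.287 2.074 -0.053
endloop
endfacet
facet normal 0.200 -0.748 0.632
outer loop
vertex 0.747 2.649 0.482
vertex -0.737 2.321 0.564
vertex 0.287 2.074 -0.053
endloop
endfacet
facet normal -0.506 -0.631 -0.588
outer loop
vertex 0.287 2.074 -0.053
vertex -1.087 3.631 -0.542
vertex -0.064 3.385 -1.159
endloop
endfacet
facet normal 0.839 -0.201 -0.505
outer loop
vertex -0.064 3.385 -1.159
vertex 0.747 2.649 0.482
vertex 0.287 2.074 -0.053
endloop
endfacet
facet normal -0.839 0.202 0.505
outer loop
vertex -0.737 2.321 0.564
vertex -0.627 4.206 -0.007
vertex -1.087 3.631 -0.542
endloop
endfacet
facet normal 0.200 -0.749 0.631
outer loop
vertex -0.276 2.895 1.099
vertex -0.737 2.321 0.564
vertex 0.747 2.649 0.482
endloop
endfacet
facet normal -0.839 0.202 0.506
outer loop
vertex -0.276 2.895 1.099
vertex -0.627 4.206 -0.007
vertex -0.737 2.321 0.564
endloop
endfacet
facet normal -0.201 0.749 -0.632
outer loop
vertex -1.087 3.631 -0.542
vertex -0.627 4.206 -0.007
vertex -0.064 3.385 -1.159
endloop
endfacet
facet normal 0.839 -0.203 -0.505
outer loop
vertex 0.397 3.959 -0.624
vertex 0.747 2.649 0.482
vertex -0.064 3.385 -1.159
endloop
endfacet
facet normal -0.200 0.749 -0.632
outer loop
vertex -0.064 3.385 -1.159
vertex -0.627 4.206 -0.007
vertex 0.397 3.959 -0.624
endloop
endfacet
facet normal 0.506 0.631 0.588
outer loop
vertex 0.397 3.959 -0.624
vertex -0.276 2.895 1.099
vertex 0.747 2.649 0.482
endloop
endfacet
facet normal 0.506 0.631 0.588
outer loop
vertex -0.627 4.206 -0.007
vertex -0.276 2.895 1.099
vertex 0.397 3.959 -0.624
endloop
endfacet
facet normal -0.687 0.058 -0.724
outer loop
vertex -2.593 -1.22 2.696
vertex -3.152 -1.228 3.226
vertex -2.739 -0.679 2.878
endloop
endfacet
facet normal 0.683 0.392 -0.617
outer loop
vertex -2.593 -1.22 2.696
vertex -2.739 -0.679 2.878
vertex -1.37 -1.324 3.984
endloop
endfacet
facet normal 0.683 0.391 -0.617
outer loop
vertex -1.37 -1.324 3.984
vertex -2.739 -0.679 2.878
vertex -1.515 -0.783 4.166
endloop
endfacet
facet normal 0.688 -0.059 0.723
outer loop
vertex -1.37 -1.324 3.984
vertex -1.515 -0.783 4.166
vertex -1.928 -1.332 4.514
endloop
endfacet
facet normal -0.687 0.058 -0.724
outer loop
vertex -2.739 -0.679 2.878
vertex -3.152 -1.228 3.226
vertex -3.127 -0.459 3.264
endloop
endfacet
facet normal 0.308 0.926 -0.218
outer loop
vertex -2.739 -0.679 2.878
vertex -3.127 -0.459 3.264
vertex -1.515 -0.783 4.166
endloop
endfacet
facet normal 0.308 0.926 -0.218
outer loop
vertex -1.515 -0.783 4.166
vertex -3.127 -0.459 3.264
vertex -1.903 -0.563 4.552
endloop
endfacet
facet normal 0.687 -0.058 0.724
outer loop
vertex -1.515 -0.783 4.166
vertex -1.903 -0.563 4.552
vertex -1.928 -1.332 4.514
endloop
endfacet
facet normal -0.687 0.058 -0.724
outer loop
vertex -3.127 -0.459 3.264
vertex -3.152 -1.228 3.226
vertex -3.529 -0.69 3.627
endloop
endfacet
facet normal -0.248 0.918 0.310
outer loop
vertex -3.127 -0.459 3.264
vertex -3.529 -0.69 3.627
vertex -1.903 -0.563 4.552
endloop
endfacet
facet normal -0.248 0.918 0.309
outer loop
vertex -1.903 -0.563 4.552
vertex -3.529 -0.69 3.627
vertex -2.305 -0.794 4.916
endloop
endfacet
facet normal 0.688 -0.058 0.723
outer loop
vertex -1.903 -0.563 4.552
vertex -2.305 -0.794 4.916
vertex -1.928 -1.332 4.514
endloop
endfacet
facet normal -0.688 0.057 -0.723
outer loop
vertex -3.529 -0.69 3.627
vertex -3.152 -1.228 3.226
vertex -3.71 -1.236 3.756
endloop
endfacet
facet normal -0.658 0.373 0.655
outer loop
vertex -3.529 -0.69 3.627
vertex -3.71 -1.236 3.756
vertex -2.305 -0.794 4.916
endloop
endfacet
facet normal -0.658 0.373 0.655
outer loop
vertex -2.305 -0.794 4.916
vertex -3.71 -1.236 3.756
vertex -2.487 -1.34 5.044
endloop
endfacet
facet normal 0.687 -0.059 0.724
outer loop
vertex -2.305 -0.794 4.916
vertex -2.487 -1.34 5.044
vertex -1.928 -1.332 4.514
endloop
endfacet
facet normal -0.688 0.059 -0.723
outer loop
vertex -3.71 -1.236 3.756
vertex -3.152 -1.228 3.226
vertex -3.565 -1.777 3.574
endloop
endfacet
facet normal -0.683 -0.391 0.617
outer loop
vertex -3.71 -1.236 3.756
vertex -3.565 -1.777 3.574
vertex -2.487 -1.34 5.044
endloop
endfacet
facet normal -0.683 -0.392 0.617
outer loop
vertex -2.487 -1.34 5.044
vertex -3.565 -1.777 3.574
vertex -2.341 -1.881 4.862
endloop
endfacet
facet normal 0.687 -0.058 0.724
outer loop
vertex -2.487 -1.34 5.044
vertex -2.341 -1.881 4.862
vertex -1.928 -1.332 4.514
endloop
endfacet
facet normal -0.687 0.058 -0.724
outer loop
vertex -3.565 -1.777 3.574
vertex -3.152 -1.228 3.226
vertex -3.177 -1.997 3.188
endloop
endfacet
facet normal -0.308 -0.926 0.218
outer loop
vertex -3.565 -1.777 3.574
vertex -3.177 -1.997 3.188
vertex -2.341 -1.881 4.862
endloop
endfacet
facet normal -0.308 -0.926 0.218
outer loop
vertex -2.341 -1.881 4.862
vertex -3.177 -1.997 3.188
vertex -1.953 -2.101 4.476
endloop
endfacet
facet normal 0.687 -0.058 0.724
outer loop
vertex -2.341 -1.881 4.862
vertex -1.953 -2.101 4.476
vertex -1.928 -1.332 4.514
endloop
endfacet
facet normal -0.688 0.058 -0.723
outer loop
vertex -3.177 -1.997 3.188
vertex -3.152 -1.228 3.226
vertex -2.775 -1.766 2.824
endloop
endfacet
facet normal 0.248 -0.918 -0.309
outer loop
vertex -3.177 -1.997 3.188
vertex -2.775 -1.766 2.824
vertex -1.953 -2.101 4.476
endloop
endfacet
facet normal 0.248 -0.918 -0.310
outer loop
vertex -1.953 -2.101 4.476
vertex -2.775 -1.766 2.824
vertex -1.551 -1.87 4.113
endloop
endfacet
facet normal 0.687 -0.058 0.724
outer loop
vertex -1.953 -2.101 4.476
vertex -1.551 -1.87 4.113
vertex -1.928 -1.332 4.514
endloop
endfacet
facet normal -0.687 0.059 -0.724
outer loop
vertex -2.775 -1.766 2.824
vertex -3.152 -1.228 3.226
vertex -2.593 -1.22 2.696
endloop
endfacet
facet normal 0.658 -0.373 -0.655
outer loop
vertex -2.775 -1.766 2.824
vertex -2.593 -1.22 2.696
vertex -1.551 -1.87 4.113
endloop
endfacet
facet normal 0.658 -0.373 -0.655
outer loop
vertex -1.551 -1.87 4.113
vertex -2.593 -1.22 2.696
vertex -1.37 -1.324 3.984
endloop
endfacet
facet normal 0.688 -0.057 0.723
outer loop
vertex -1.551 -1.87 4.113
vertex -1.37 -1.324 3.984
vertex -1.928 -1.332 4.514
endloop
endfacet

endsolid


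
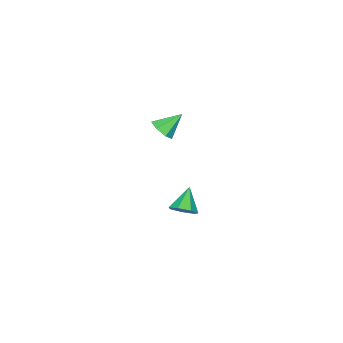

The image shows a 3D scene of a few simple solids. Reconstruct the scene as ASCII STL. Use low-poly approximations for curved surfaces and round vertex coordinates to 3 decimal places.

solid 
facet normal 0.692 0.279 -0.666
outer loop
vertex 0.951 0.356 -3.885
vertex 0.335 0.264 -4.563
vertex 0.523 1.008 -4.056
endloop
endfacet
facet normal 0.142 0.337 0.931
outer loop
vertex 0.951 0.356 -3.885
vertex 0.523 1.008 -4.056
vertex -0.875 -0.224 -3.397
endloop
endfacet
facet normal 0.691 0.279 -0.666
outer loop
vertex 0.523 1.008 -4.056
vertex 0.335 0.264 -4.563
vertex -0.046 1.1 -4.608
endloop
endfacet
facet normal -0.401 0.742 0.537
outer loop
vertex 0.523 1.008 -4.056
vertex -0.046 1.1 -4.608
vertex -0.875 -0.224 -3.397
endloop
endfacet
facet normal 0.692 0.279 -0.666
outer loop
vertex -0.046 1.1 -4.608
vertex 0.335 0.264 -4.563
vertex -0.328 0.563 -5.126
endloop
endfacet
facet normal -0.865 0.499 -0.046
outer loop
vertex -0.046 1.1 -4.608
vertex -0.328 0.563 -5.126
vertex -0.875 -0.224 -3.397
endloop
endfacet
facet normal 0.692 0.279 -0.666
outer loop
vertex -0.328 0.563 -5.126
vertex 0.335 0.264 -4.563
vertex -0.111 -0.2 -5.22
endloop
endfacet
facet normal -0.901 -0.209 -0.380
outer loop
vertex -0.328 0.563 -5.126
vertex -0.111 -0.2 -5.22
vertex -0.875 -0.224 -3.397
endloop
endfacet
facet normal 0.691 0.279 -0.666
outer loop
vertex -0.111 -0.2 -5.22
vertex 0.335 0.264 -4.563
vertex 0.442 -0.613 -4.819
endloop
endfacet
facet normal -0.481 -0.851 -0.213
outer loop
vertex -0.111 -0.2 -5.22
vertex 0.442 -0.613 -4.819
vertex -0.875 -0.224 -3.397
endloop
endfacet
facet normal 0.691 0.279 -0.667
outer loop
vertex 0.442 -0.613 -4.819
vertex 0.335 0.264 -4.563
vertex 0.915 -0.365 -4.225
endloop
endfacet
facet normal 0.079 -0.941 0.330
outer loop
vertex 0.442 -0.613 -4.819
vertex 0.915 -0.365 -4.225
vertex -0.875 -0.224 -3.397
endloop
endfacet
facet normal 0.691 0.280 -0.666
outer loop
vertex 0.915 -0.365 -4.225
vertex 0.335 0.264 -4.563
vertex 0.951 0.356 -3.885
endloop
endfacet
facet normal 0.355 -0.413 0.838
outer loop
vertex 0.915 -0.365 -4.225
vertex 0.951 0.356 -3.885
vertex -0.875 -0.224 -3.397
endloop
endfacet
facet normal 0.637 -0.403 -0.657
outer loop
vertex 2.442 -0.004 4.0
vertex 1.793 -0.134 3.451
vertex 2.303 0.554 3.523
endloop
endfacet
facet normal 0.398 0.651 0.646
outer loop
vertex 2.442 -0.004 4.0
vertex 2.303 0.554 3.523
vertex 0.767 0.514 4.509
endloop
endfacet
facet normal 0.637 -0.403 -0.657
outer loop
vertex 2.303 0.554 3.523
vertex 1.793 -0.134 3.451
vertex 1.78 0.593 2.992
endloop
endfacet
facet normal 0.013 0.998 0.061
outer loop
vertex 2.303 0.554 3.523
vertex 1.78 0.593 2.992
vertex 0.767 0.514 4.509
endloop
endfacet
facet normal 0.636 -0.404 -0.657
outer loop
vertex 1.78 0.593 2.992
vertex 1.793 -0.134 3.451
vertex 1.266 0.084 2.807
endloop
endfacet
facet normal -0.590 0.725 -0.356
outer loop
vertex 1.78 0.593 2.992
vertex 1.266 0.084 2.807
vertex 0.767 0.514 4.509
endloop
endfacet
facet normal 0.637 -0.403 -0.657
outer loop
vertex 1.266 0.084 2.807
vertex 1.793 -0.134 3.451
vertex 1.149 -0.589 3.106
endloop
endfacet
facet normal -0.956 0.037 -0.290
outer loop
vertex 1.266 0.084 2.807
vertex 1.149 -0.589 3.106
vertex 0.767 0.514 4.509
endloop
endfacet
facet normal 0.637 -0.403 -0.658
outer loop
vertex 1.149 -0.589 3.106
vertex 1.793 -0.134 3.451
vertex 1.517 -0.92 3.665
endloop
endfacet
facet normal -0.810 -0.547 0.210
outer loop
vertex 1.149 -0.589 3.106
vertex 1.517 -0.92 3.665
vertex 0.767 0.514 4.509
endloop
endfacet
facet normal 0.637 -0.403 -0.657
outer loop
vertex 1.517 -0.92 3.665
vertex 1.793 -0.134 3.451
vertex 2.092 -0.66 4.063
endloop
endfacet
facet normal -0.264 -0.588 0.765
outer loop
vertex 1.517 -0.92 3.665
vertex 2.092 -0.66 4.063
vertex 0.767 0.514 4.509
endloop
endfacet
facet normal 0.637 -0.403 -0.657
outer loop
vertex 2.092 -0.66 4.063
vertex 1.793 -0.134 3.451
vertex 2.442 -0.004 4.0
endloop
endfacet
facet normal 0.275 -0.054 0.960
outer loop
vertex 2.092 -0.66 4.063
vertex 2.442 -0.004 4.0
vertex 0.767 0.514 4.509
endloop
endfacet

endsolid


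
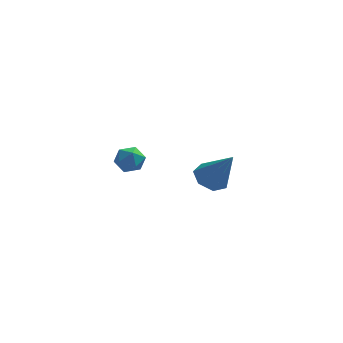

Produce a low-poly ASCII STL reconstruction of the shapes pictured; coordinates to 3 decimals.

solid 
facet normal -0.464 0.310 -0.830
outer loop
vertex 3.22 3.861 -2.979
vertex 2.513 3.432 -2.744
vertex 2.732 4.244 -2.563
endloop
endfacet
facet normal 0.725 0.636 0.265
outer loop
vertex 3.22 3.861 -2.979
vertex 2.732 4.244 -2.563
vertex 3.447 2.808 -1.076
endloop
endfacet
facet normal -0.465 0.310 -0.829
outer loop
vertex 2.732 4.244 -2.563
vertex 2.513 3.432 -2.744
vertex 2.08 4.014 -2.283
endloop
endfacet
facet normal 0.037 0.728 0.685
outer loop
vertex 2.732 4.244 -2.563
vertex 2.08 4.014 -2.283
vertex 3.447 2.808 -1.076
endloop
endfacet
facet normal -0.465 0.311 -0.829
outer loop
vertex 2.08 4.014 -2.283
vertex 2.513 3.432 -2.744
vertex 1.753 3.347 -2.35
endloop
endfacet
facet normal -0.551 0.189 0.813
outer loop
vertex 2.08 4.014 -2.283
vertex 1.753 3.347 -2.35
vertex 3.447 2.808 -1.076
endloop
endfacet
facet normal -0.465 0.309 -0.830
outer loop
vertex 1.753 3.347 -2.35
vertex 2.513 3.432 -2.744
vertex 1.999 2.743 -2.713
endloop
endfacet
facet normal -0.600 -0.577 0.554
outer loop
vertex 1.753 3.347 -2.35
vertex 1.999 2.743 -2.713
vertex 3.447 2.808 -1.076
endloop
endfacet
facet normal -0.465 0.310 -0.829
outer loop
vertex 1.999 2.743 -2.713
vertex 2.513 3.432 -2.744
vertex 2.632 2.658 -3.1
endloop
endfacet
facet normal -0.071 -0.992 0.102
outer loop
vertex 1.999 2.743 -2.713
vertex 2.632 2.658 -3.1
vertex 3.447 2.808 -1.076
endloop
endfacet
facet normal -0.465 0.310 -0.829
outer loop
vertex 2.632 2.658 -3.1
vertex 2.513 3.432 -2.744
vertex 3.175 3.156 -3.218
endloop
endfacet
facet normal 0.638 -0.743 -0.202
outer loop
vertex 2.632 2.658 -3.1
vertex 3.175 3.156 -3.218
vertex 3.447 2.808 -1.076
endloop
endfacet
facet normal -0.464 0.311 -0.829
outer loop
vertex 3.175 3.156 -3.218
vertex 2.513 3.432 -2.744
vertex 3.22 3.861 -2.979
endloop
endfacet
facet normal 0.991 -0.020 -0.129
outer loop
vertex 3.175 3.156 -3.218
vertex 3.22 3.861 -2.979
vertex 3.447 2.808 -1.076
endloop
endfacet
facet normal -0.915 -0.246 0.319
outer loop
vertex -1.119 -1.965 1.441
vertex -0.86 -2.508 1.766
vertex -0.909 -1.907 2.088
endloop
endfacet
facet normal -0.855 0.461 0.236
outer loop
vertex -1.119 -1.965 1.441
vertex -0.909 -1.907 2.088
vertex -0.767 -1.413 1.638
endloop
endfacet
facet normal -0.677 0.589 -0.441
outer loop
vertex -1.119 -1.965 1.441
vertex -0.767 -1.413 1.638
vertex -0.632 -1.709 1.036
endloop
endfacet
facet normal -0.627 -0.039 -0.778
outer loop
vertex -1.119 -1.965 1.441
vertex -0.632 -1.709 1.036
vertex -0.689 -2.385 1.116
endloop
endfacet
facet normal -0.774 -0.554 -0.308
outer loop
vertex -1.119 -1.965 1.441
vertex -0.689 -2.385 1.116
vertex -0.86 -2.508 1.766
endloop
endfacet
facet normal -0.320 0.687 0.653
outer loop
vertex -0.767 -1.413 1.638
vertex -0.909 -1.907 2.088
vertex -0.291 -1.615 2.084
endloop
endfacet
facet normal -0.418 -0.455 0.786
outer loop
vertex -0.909 -1.907 2.088
vertex -0.86 -2.508 1.766
vertex -0.348 -2.291 2.164
endloop
endfacet
facet normal -0.189 -0.955 -0.230
outer loop
vertex -0.86 -2.508 1.766
vertex -0.689 -2.385 1.116
vertex -0.213 -2.587 1.562
endloop
endfacet
facet normal 0.051 -0.122 -0.991
outer loop
vertex -0.689 -2.385 1.116
vertex -0.632 -1.709 1.036
vertex -0.071 -2.093 1.112
endloop
endfacet
facet normal -0.032 0.894 -0.447
outer loop
vertex -0.632 -1.709 1.036
vertex -0.767 -1.413 1.638
vertex -0.12 -1.492 1.434
endloop
endfacet
facet normal 0.627 0.039 0.778
outer loop
vertex 0.139 -2.035 1.759
vertex -0.291 -1.615 2.084
vertex -0.348 -2.291 2.164
endloop
endfacet
facet normal 0.677 -0.589 0.441
outer loop
vertex 0.139 -2.035 1.759
vertex -0.348 -2.291 2.164
vertex -0.213 -2.587 1.562
endloop
endfacet
facet normal 0.855 -0.461 -0.236
outer loop
vertex 0.139 -2.035 1.759
vertex -0.213 -2.587 1.562
vertex -0.071 -2.093 1.112
endloop
endfacet
facet normal 0.915 0.246 -0.319
outer loop
vertex 0.139 -2.035 1.759
vertex -0.071 -2.093 1.112
vertex -0.12 -1.492 1.434
endloop
endfacet
facet normal 0.774 0.554 0.308
outer loop
vertex 0.139 -2.035 1.759
vertex -0.12 -1.492 1.434
vertex -0.291 -1.615 2.084
endloop
endfacet
facet normal -0.051 0.122 0.991
outer loop
vertex -0.348 -2.291 2.164
vertex -0.291 -1.615 2.084
vertex -0.909 -1.907 2.088
endloop
endfacet
facet normal 0.032 -0.894 0.447
outer loop
vertex -0.213 -2.587 1.562
vertex -0.348 -2.291 2.164
vertex -0.86 -2.508 1.766
endloop
endfacet
facet normal 0.320 -0.687 -0.653
outer loop
vertex -0.071 -2.093 1.112
vertex -0.213 -2.587 1.562
vertex -0.689 -2.385 1.116
endloop
endfacet
facet normal 0.418 0.455 -0.786
outer loop
vertex -0.12 -1.492 1.434
vertex -0.071 -2.093 1.112
vertex -0.632 -1.709 1.036
endloop
endfacet
facet normal 0.189 0.955 0.230
outer loop
vertex -0.291 -1.615 2.084
vertex -0.12 -1.492 1.434
vertex -0.767 -1.413 1.638
endloop
endfacet

endsolid


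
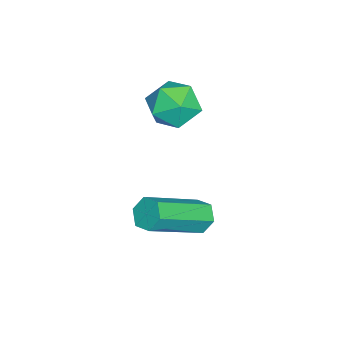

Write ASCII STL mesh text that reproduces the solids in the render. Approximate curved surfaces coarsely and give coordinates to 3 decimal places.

solid 
facet normal -0.991 -0.103 -0.083
outer loop
vertex -1.603 0.803 2.793
vertex -1.49 0.029 2.406
vertex -1.568 0.076 3.274
endloop
endfacet
facet normal -0.823 0.285 0.491
outer loop
vertex -1.603 0.803 2.793
vertex -1.568 0.076 3.274
vertex -1.157 0.797 3.544
endloop
endfacet
facet normal -0.447 0.852 0.273
outer loop
vertex -1.603 0.803 2.793
vertex -1.157 0.797 3.544
vertex -0.825 1.196 2.842
endloop
endfacet
facet normal -0.383 0.813 -0.437
outer loop
vertex -1.603 0.803 2.793
vertex -0.825 1.196 2.842
vertex -1.031 0.721 2.139
endloop
endfacet
facet normal -0.720 0.224 -0.657
outer loop
vertex -1.603 0.803 2.793
vertex -1.031 0.721 2.139
vertex -1.49 0.029 2.406
endloop
endfacet
facet normal -0.403 -0.111 0.909
outer loop
vertex -1.157 0.797 3.544
vertex -1.568 0.076 3.274
vertex -0.769 0.019 3.621
endloop
endfacet
facet normal -0.674 -0.738 -0.021
outer loop
vertex -1.568 0.076 3.274
vertex -1.49 0.029 2.406
vertex -0.975 -0.456 2.918
endloop
endfacet
facet normal -0.234 -0.211 -0.949
outer loop
vertex -1.49 0.029 2.406
vertex -1.031 0.721 2.139
vertex -0.643 -0.057 2.216
endloop
endfacet
facet normal 0.311 0.743 -0.593
outer loop
vertex -1.031 0.721 2.139
vertex -0.825 1.196 2.842
vertex -0.232 0.664 2.486
endloop
endfacet
facet normal 0.206 0.806 0.555
outer loop
vertex -0.825 1.196 2.842
vertex -1.157 0.797 3.544
vertex -0.31 0.711 3.354
endloop
endfacet
facet normal 0.383 -0.813 0.437
outer loop
vertex -0.197 -0.063 2.967
vertex -0.769 0.019 3.621
vertex -0.975 -0.456 2.918
endloop
endfacet
facet normal 0.447 -0.852 -0.273
outer loop
vertex -0.197 -0.063 2.967
vertex -0.975 -0.456 2.918
vertex -0.643 -0.057 2.216
endloop
endfacet
facet normal 0.823 -0.285 -0.491
outer loop
vertex -0.197 -0.063 2.967
vertex -0.643 -0.057 2.216
vertex -0.232 0.664 2.486
endloop
endfacet
facet normal 0.991 0.103 0.083
outer loop
vertex -0.197 -0.063 2.967
vertex -0.232 0.664 2.486
vertex -0.31 0.711 3.354
endloop
endfacet
facet normal 0.720 -0.224 0.657
outer loop
vertex -0.197 -0.063 2.967
vertex -0.31 0.711 3.354
vertex -0.769 0.019 3.621
endloop
endfacet
facet normal -0.311 -0.743 0.593
outer loop
vertex -0.975 -0.456 2.918
vertex -0.769 0.019 3.621
vertex -1.568 0.076 3.274
endloop
endfacet
facet normal -0.206 -0.806 -0.555
outer loop
vertex -0.643 -0.057 2.216
vertex -0.975 -0.456 2.918
vertex -1.49 0.029 2.406
endloop
endfacet
facet normal 0.403 0.111 -0.909
outer loop
vertex -0.232 0.664 2.486
vertex -0.643 -0.057 2.216
vertex -1.031 0.721 2.139
endloop
endfacet
facet normal 0.674 0.738 0.021
outer loop
vertex -0.31 0.711 3.354
vertex -0.232 0.664 2.486
vertex -0.825 1.196 2.842
endloop
endfacet
facet normal 0.234 0.211 0.949
outer loop
vertex -0.769 0.019 3.621
vertex -0.31 0.711 3.354
vertex -1.157 0.797 3.544
endloop
endfacet
facet normal -0.618 0.573 -0.538
outer loop
vertex 0.922 1.929 -0.351
vertex 0.641 1.482 -0.504
vertex 0.497 1.754 -0.049
endloop
endfacet
facet normal 0.144 0.755 0.640
outer loop
vertex 0.922 1.929 -0.351
vertex 0.497 1.754 -0.049
vertex 2.221 0.725 0.777
endloop
endfacet
facet normal 0.145 0.756 0.638
outer loop
vertex 2.221 0.725 0.777
vertex 0.497 1.754 -0.049
vertex 1.796 0.551 1.08
endloop
endfacet
facet normal 0.618 -0.574 0.537
outer loop
vertex 2.221 0.725 0.777
vertex 1.796 0.551 1.08
vertex 1.939 0.278 0.624
endloop
endfacet
facet normal -0.618 0.573 -0.538
outer loop
vertex 0.497 1.754 -0.049
vertex 0.641 1.482 -0.504
vertex 0.216 1.307 -0.202
endloop
endfacet
facet normal -0.597 0.103 0.796
outer loop
vertex 0.497 1.754 -0.049
vertex 0.216 1.307 -0.202
vertex 1.796 0.551 1.08
endloop
endfacet
facet normal -0.597 0.103 0.796
outer loop
vertex 1.796 0.551 1.08
vertex 0.216 1.307 -0.202
vertex 1.515 0.104 0.927
endloop
endfacet
facet normal 0.619 -0.573 0.537
outer loop
vertex 1.796 0.551 1.08
vertex 1.515 0.104 0.927
vertex 1.939 0.278 0.624
endloop
endfacet
facet normal -0.618 0.574 -0.537
outer loop
vertex 0.216 1.307 -0.202
vertex 0.641 1.482 -0.504
vertex 0.359 1.035 -0.657
endloop
endfacet
facet normal -0.741 -0.653 0.157
outer loop
vertex 0.216 1.307 -0.202
vertex 0.359 1.035 -0.657
vertex 1.515 0.104 0.927
endloop
endfacet
facet normal -0.742 -0.652 0.158
outer loop
vertex 1.515 0.104 0.927
vertex 0.359 1.035 -0.657
vertex 1.658 -0.169 0.471
endloop
endfacet
facet normal 0.619 -0.573 0.537
outer loop
vertex 1.515 0.104 0.927
vertex 1.658 -0.169 0.471
vertex 1.939 0.278 0.624
endloop
endfacet
facet normal -0.618 0.574 -0.537
outer loop
vertex 0.359 1.035 -0.657
vertex 0.641 1.482 -0.504
vertex 0.784 1.209 -0.96
endloop
endfacet
facet normal -0.146 -0.756 -0.639
outer loop
vertex 0.359 1.035 -0.657
vertex 0.784 1.209 -0.96
vertex 1.658 -0.169 0.471
endloop
endfacet
facet normal -0.144 -0.755 -0.640
outer loop
vertex 1.658 -0.169 0.471
vertex 0.784 1.209 -0.96
vertex 2.083 0.006 0.169
endloop
endfacet
facet normal 0.618 -0.573 0.538
outer loop
vertex 1.658 -0.169 0.471
vertex 2.083 0.006 0.169
vertex 1.939 0.278 0.624
endloop
endfacet
facet normal -0.619 0.573 -0.537
outer loop
vertex 0.784 1.209 -0.96
vertex 0.641 1.482 -0.504
vertex 1.065 1.656 -0.807
endloop
endfacet
facet normal 0.597 -0.103 -0.796
outer loop
vertex 0.784 1.209 -0.96
vertex 1.065 1.656 -0.807
vertex 2.083 0.006 0.169
endloop
endfacet
facet normal 0.597 -0.103 -0.796
outer loop
vertex 2.083 0.006 0.169
vertex 1.065 1.656 -0.807
vertex 2.364 0.453 0.322
endloop
endfacet
facet normal 0.618 -0.573 0.538
outer loop
vertex 2.083 0.006 0.169
vertex 2.364 0.453 0.322
vertex 1.939 0.278 0.624
endloop
endfacet
facet normal -0.619 0.573 -0.537
outer loop
vertex 1.065 1.656 -0.807
vertex 0.641 1.482 -0.504
vertex 0.922 1.929 -0.351
endloop
endfacet
facet normal 0.741 0.652 -0.158
outer loop
vertex 1.065 1.656 -0.807
vertex 0.922 1.929 -0.351
vertex 2.364 0.453 0.322
endloop
endfacet
facet normal 0.741 0.653 -0.157
outer loop
vertex 2.364 0.453 0.322
vertex 0.922 1.929 -0.351
vertex 2.221 0.725 0.777
endloop
endfacet
facet normal 0.618 -0.574 0.537
outer loop
vertex 2.364 0.453 0.322
vertex 2.221 0.725 0.777
vertex 1.939 0.278 0.624
endloop
endfacet

endsolid


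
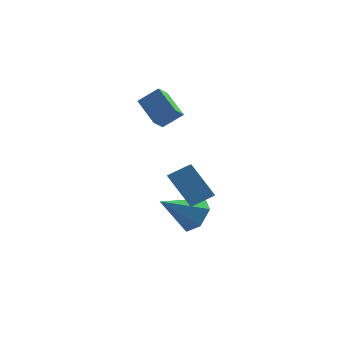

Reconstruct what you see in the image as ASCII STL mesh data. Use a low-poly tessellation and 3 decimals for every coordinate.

solid 
facet normal -0.588 0.224 0.777
outer loop
vertex 1.204 -1.978 -0.249
vertex 2.035 -1.462 0.231
vertex 0.871 -0.921 -0.806
endloop
endfacet
facet normal -0.763 -0.473 -0.441
outer loop
vertex 1.965 -1.338 -2.251
vertex 1.204 -1.978 -0.249
vertex 0.871 -0.921 -0.806
endloop
endfacet
facet normal -0.588 0.224 0.777
outer loop
vertex 0.871 -0.921 -0.806
vertex 2.035 -1.462 0.231
vertex 1.702 -0.405 -0.326
endloop
endfacet
facet normal -0.269 0.852 -0.450
outer loop
vertex 1.702 -0.405 -0.326
vertex 1.965 -1.338 -2.251
vertex 0.871 -0.921 -0.806
endloop
endfacet
facet normal 0.269 -0.852 0.450
outer loop
vertex 1.204 -1.978 -0.249
vertex 3.129 -1.879 -1.214
vertex 2.035 -1.462 0.231
endloop
endfacet
facet normal -0.763 -0.473 -0.441
outer loop
vertex 2.298 -2.395 -1.694
vertex 1.204 -1.978 -0.249
vertex 1.965 -1.338 -2.251
endloop
endfacet
facet normal 0.269 -0.852 0.450
outer loop
vertex 2.298 -2.395 -1.694
vertex 3.129 -1.879 -1.214
vertex 1.204 -1.978 -0.249
endloop
endfacet
facet normal 0.763 0.473 0.441
outer loop
vertex 2.035 -1.462 0.231
vertex 3.129 -1.879 -1.214
vertex 1.702 -0.405 -0.326
endloop
endfacet
facet normal -0.269 0.852 -0.450
outer loop
vertex 2.796 -0.822 -1.771
vertex 1.965 -1.338 -2.251
vertex 1.702 -0.405 -0.326
endloop
endfacet
facet normal 0.763 0.473 0.441
outer loop
vertex 1.702 -0.405 -0.326
vertex 3.129 -1.879 -1.214
vertex 2.796 -0.822 -1.771
endloop
endfacet
facet normal 0.588 -0.224 -0.777
outer loop
vertex 2.796 -0.822 -1.771
vertex 2.298 -2.395 -1.694
vertex 1.965 -1.338 -2.251
endloop
endfacet
facet normal 0.588 -0.224 -0.777
outer loop
vertex 3.129 -1.879 -1.214
vertex 2.298 -2.395 -1.694
vertex 2.796 -0.822 -1.771
endloop
endfacet
facet normal 0.705 0.439 -0.556
outer loop
vertex 2.418 0.318 -3.24
vertex 1.727 0.662 -3.844
vertex 2.009 1.191 -3.069
endloop
endfacet
facet normal 0.239 -0.078 0.968
outer loop
vertex 2.418 0.318 -3.24
vertex 2.009 1.191 -3.069
vertex 0.373 -0.182 -2.776
endloop
endfacet
facet normal 0.706 0.439 -0.556
outer loop
vertex 2.009 1.191 -3.069
vertex 1.727 0.662 -3.844
vertex 1.318 1.536 -3.673
endloop
endfacet
facet normal -0.354 0.578 0.735
outer loop
vertex 2.009 1.191 -3.069
vertex 1.318 1.536 -3.673
vertex 0.373 -0.182 -2.776
endloop
endfacet
facet normal 0.705 0.439 -0.557
outer loop
vertex 1.318 1.536 -3.673
vertex 1.727 0.662 -3.844
vertex 1.036 1.006 -4.448
endloop
endfacet
facet normal -0.878 0.479 -0.008
outer loop
vertex 1.318 1.536 -3.673
vertex 1.036 1.006 -4.448
vertex 0.373 -0.182 -2.776
endloop
endfacet
facet normal 0.705 0.440 -0.556
outer loop
vertex 1.036 1.006 -4.448
vertex 1.727 0.662 -3.844
vertex 1.446 0.132 -4.619
endloop
endfacet
facet normal -0.809 -0.278 -0.518
outer loop
vertex 1.036 1.006 -4.448
vertex 1.446 0.132 -4.619
vertex 0.373 -0.182 -2.776
endloop
endfacet
facet normal 0.706 0.439 -0.556
outer loop
vertex 1.446 0.132 -4.619
vertex 1.727 0.662 -3.844
vertex 2.136 -0.212 -4.015
endloop
endfacet
facet normal -0.216 -0.934 -0.285
outer loop
vertex 1.446 0.132 -4.619
vertex 2.136 -0.212 -4.015
vertex 0.373 -0.182 -2.776
endloop
endfacet
facet normal 0.705 0.439 -0.557
outer loop
vertex 2.136 -0.212 -4.015
vertex 1.727 0.662 -3.844
vertex 2.418 0.318 -3.24
endloop
endfacet
facet normal 0.308 -0.834 0.458
outer loop
vertex 2.136 -0.212 -4.015
vertex 2.418 0.318 -3.24
vertex 0.373 -0.182 -2.776
endloop
endfacet
facet normal -0.616 0.604 0.505
outer loop
vertex -1.657 3.79 1.284
vertex -0.777 4.076 2.016
vertex -1.435 4.458 0.756
endloop
endfacet
facet normal -0.746 -0.242 -0.620
outer loop
vertex -0.443 3.484 -0.056
vertex -1.657 3.79 1.284
vertex -1.435 4.458 0.756
endloop
endfacet
facet normal -0.616 0.604 0.505
outer loop
vertex -1.435 4.458 0.756
vertex -0.777 4.076 2.016
vertex -0.555 4.744 1.488
endloop
endfacet
facet normal 0.253 0.758 -0.601
outer loop
vertex -0.555 4.744 1.488
vertex -0.443 3.484 -0.056
vertex -1.435 4.458 0.756
endloop
endfacet
facet normal -0.253 -0.758 0.601
outer loop
vertex -1.657 3.79 1.284
vertex 0.215 3.102 1.204
vertex -0.777 4.076 2.016
endloop
endfacet
facet normal -0.746 -0.242 -0.620
outer loop
vertex -0.665 2.816 0.472
vertex -1.657 3.79 1.284
vertex -0.443 3.484 -0.056
endloop
endfacet
facet normal -0.253 -0.758 0.601
outer loop
vertex -0.665 2.816 0.472
vertex 0.215 3.102 1.204
vertex -1.657 3.79 1.284
endloop
endfacet
facet normal 0.746 0.242 0.620
outer loop
vertex -0.777 4.076 2.016
vertex 0.215 3.102 1.204
vertex -0.555 4.744 1.488
endloop
endfacet
facet normal 0.253 0.758 -0.601
outer loop
vertex 0.437 3.77 0.676
vertex -0.443 3.484 -0.056
vertex -0.555 4.744 1.488
endloop
endfacet
facet normal 0.746 0.242 0.620
outer loop
vertex -0.555 4.744 1.488
vertex 0.215 3.102 1.204
vertex 0.437 3.77 0.676
endloop
endfacet
facet normal 0.616 -0.604 -0.505
outer loop
vertex 0.437 3.77 0.676
vertex -0.665 2.816 0.472
vertex -0.443 3.484 -0.056
endloop
endfacet
facet normal 0.616 -0.604 -0.505
outer loop
vertex 0.215 3.102 1.204
vertex -0.665 2.816 0.472
vertex 0.437 3.77 0.676
endloop
endfacet

endsolid


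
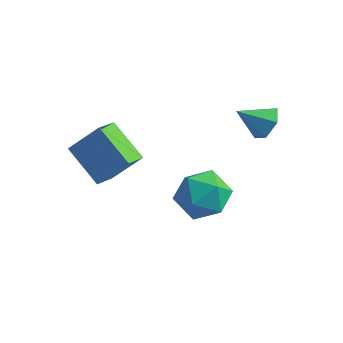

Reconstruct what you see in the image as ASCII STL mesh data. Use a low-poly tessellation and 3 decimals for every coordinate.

solid 
facet normal 0.710 0.410 -0.572
outer loop
vertex 3.737 1.261 0.461
vertex 3.24 1.497 0.013
vertex 3.447 1.901 0.559
endloop
endfacet
facet normal 0.190 -0.064 0.980
outer loop
vertex 3.737 1.261 0.461
vertex 3.447 1.901 0.559
vertex 2.38 1.003 0.707
endloop
endfacet
facet normal 0.711 0.409 -0.572
outer loop
vertex 3.447 1.901 0.559
vertex 3.24 1.497 0.013
vertex 2.95 2.138 0.111
endloop
endfacet
facet normal -0.381 0.573 0.726
outer loop
vertex 3.447 1.901 0.559
vertex 2.95 2.138 0.111
vertex 2.38 1.003 0.707
endloop
endfacet
facet normal 0.710 0.409 -0.574
outer loop
vertex 2.95 2.138 0.111
vertex 3.24 1.497 0.013
vertex 2.742 1.734 -0.434
endloop
endfacet
facet normal -0.892 0.451 0.006
outer loop
vertex 2.95 2.138 0.111
vertex 2.742 1.734 -0.434
vertex 2.38 1.003 0.707
endloop
endfacet
facet normal 0.710 0.409 -0.574
outer loop
vertex 2.742 1.734 -0.434
vertex 3.24 1.497 0.013
vertex 3.032 1.093 -0.532
endloop
endfacet
facet normal -0.833 -0.306 -0.461
outer loop
vertex 2.742 1.734 -0.434
vertex 3.032 1.093 -0.532
vertex 2.38 1.003 0.707
endloop
endfacet
facet normal 0.710 0.408 -0.574
outer loop
vertex 3.032 1.093 -0.532
vertex 3.24 1.497 0.013
vertex 3.529 0.857 -0.085
endloop
endfacet
facet normal -0.262 -0.943 -0.206
outer loop
vertex 3.032 1.093 -0.532
vertex 3.529 0.857 -0.085
vertex 2.38 1.003 0.707
endloop
endfacet
facet normal 0.710 0.409 -0.573
outer loop
vertex 3.529 0.857 -0.085
vertex 3.24 1.497 0.013
vertex 3.737 1.261 0.461
endloop
endfacet
facet normal 0.249 -0.821 0.513
outer loop
vertex 3.529 0.857 -0.085
vertex 3.737 1.261 0.461
vertex 2.38 1.003 0.707
endloop
endfacet
facet normal 0.035 0.191 0.981
outer loop
vertex 1.625 0.85 -2.711
vertex 1.171 -0.101 -2.51
vertex 2.239 -0.017 -2.564
endloop
endfacet
facet normal 0.572 0.513 0.640
outer loop
vertex 1.625 0.85 -2.711
vertex 2.239 -0.017 -2.564
vertex 2.477 0.685 -3.34
endloop
endfacet
facet normal 0.291 0.945 0.146
outer loop
vertex 1.625 0.85 -2.711
vertex 2.477 0.685 -3.34
vertex 1.557 1.034 -3.765
endloop
endfacet
facet normal -0.418 0.890 0.182
outer loop
vertex 1.625 0.85 -2.711
vertex 1.557 1.034 -3.765
vertex 0.749 0.549 -3.252
endloop
endfacet
facet normal -0.577 0.423 0.699
outer loop
vertex 1.625 0.85 -2.711
vertex 0.749 0.549 -3.252
vertex 1.171 -0.101 -2.51
endloop
endfacet
facet normal 0.953 0.013 0.304
outer loop
vertex 2.477 0.685 -3.34
vertex 2.239 -0.017 -2.564
vertex 2.551 -0.369 -3.528
endloop
endfacet
facet normal 0.083 -0.511 0.856
outer loop
vertex 2.239 -0.017 -2.564
vertex 1.171 -0.101 -2.51
vertex 1.743 -0.854 -3.015
endloop
endfacet
facet normal -0.907 -0.135 0.398
outer loop
vertex 1.171 -0.101 -2.51
vertex 0.749 0.549 -3.252
vertex 0.823 -0.505 -3.44
endloop
endfacet
facet normal -0.650 0.621 -0.437
outer loop
vertex 0.749 0.549 -3.252
vertex 1.557 1.034 -3.765
vertex 1.061 0.197 -4.216
endloop
endfacet
facet normal 0.499 0.711 -0.496
outer loop
vertex 1.557 1.034 -3.765
vertex 2.477 0.685 -3.34
vertex 2.129 0.281 -4.27
endloop
endfacet
facet normal 0.418 -0.890 -0.182
outer loop
vertex 1.675 -0.67 -4.069
vertex 2.551 -0.369 -3.528
vertex 1.743 -0.854 -3.015
endloop
endfacet
facet normal -0.291 -0.945 -0.146
outer loop
vertex 1.675 -0.67 -4.069
vertex 1.743 -0.854 -3.015
vertex 0.823 -0.505 -3.44
endloop
endfacet
facet normal -0.572 -0.513 -0.640
outer loop
vertex 1.675 -0.67 -4.069
vertex 0.823 -0.505 -3.44
vertex 1.061 0.197 -4.216
endloop
endfacet
facet normal -0.035 -0.191 -0.981
outer loop
vertex 1.675 -0.67 -4.069
vertex 1.061 0.197 -4.216
vertex 2.129 0.281 -4.27
endloop
endfacet
facet normal 0.577 -0.423 -0.699
outer loop
vertex 1.675 -0.67 -4.069
vertex 2.129 0.281 -4.27
vertex 2.551 -0.369 -3.528
endloop
endfacet
facet normal 0.650 -0.621 0.437
outer loop
vertex 1.743 -0.854 -3.015
vertex 2.551 -0.369 -3.528
vertex 2.239 -0.017 -2.564
endloop
endfacet
facet normal -0.499 -0.711 0.496
outer loop
vertex 0.823 -0.505 -3.44
vertex 1.743 -0.854 -3.015
vertex 1.171 -0.101 -2.51
endloop
endfacet
facet normal -0.953 -0.013 -0.304
outer loop
vertex 1.061 0.197 -4.216
vertex 0.823 -0.505 -3.44
vertex 0.749 0.549 -3.252
endloop
endfacet
facet normal -0.083 0.511 -0.856
outer loop
vertex 2.129 0.281 -4.27
vertex 1.061 0.197 -4.216
vertex 1.557 1.034 -3.765
endloop
endfacet
facet normal 0.907 0.135 -0.398
outer loop
vertex 2.551 -0.369 -3.528
vertex 2.129 0.281 -4.27
vertex 2.477 0.685 -3.34
endloop
endfacet
facet normal -0.801 0.300 0.518
outer loop
vertex -0.91 -2.249 1.171
vertex -0.895 -1.313 0.653
vertex -1.766 -2.793 0.163
endloop
endfacet
facet normal -0.014 -0.875 0.484
outer loop
vertex -0.445 -3.287 -0.693
vertex -0.91 -2.249 1.171
vertex -1.766 -2.793 0.163
endloop
endfacet
facet normal -0.801 0.300 0.518
outer loop
vertex -1.766 -2.793 0.163
vertex -0.895 -1.313 0.653
vertex -1.751 -1.857 -0.355
endloop
endfacet
facet normal -0.599 -0.380 -0.705
outer loop
vertex -1.751 -1.857 -0.355
vertex -0.445 -3.287 -0.693
vertex -1.766 -2.793 0.163
endloop
endfacet
facet normal 0.599 0.380 0.705
outer loop
vertex -0.91 -2.249 1.171
vertex 0.426 -1.807 -0.203
vertex -0.895 -1.313 0.653
endloop
endfacet
facet normal -0.014 -0.875 0.484
outer loop
vertex 0.411 -2.743 0.315
vertex -0.91 -2.249 1.171
vertex -0.445 -3.287 -0.693
endloop
endfacet
facet normal 0.599 0.380 0.705
outer loop
vertex 0.411 -2.743 0.315
vertex 0.426 -1.807 -0.203
vertex -0.91 -2.249 1.171
endloop
endfacet
facet normal 0.014 0.875 -0.484
outer loop
vertex -0.895 -1.313 0.653
vertex 0.426 -1.807 -0.203
vertex -1.751 -1.857 -0.355
endloop
endfacet
facet normal -0.599 -0.380 -0.705
outer loop
vertex -0.43 -2.351 -1.211
vertex -0.445 -3.287 -0.693
vertex -1.751 -1.857 -0.355
endloop
endfacet
facet normal 0.014 0.875 -0.484
outer loop
vertex -1.751 -1.857 -0.355
vertex 0.426 -1.807 -0.203
vertex -0.43 -2.351 -1.211
endloop
endfacet
facet normal 0.801 -0.300 -0.518
outer loop
vertex -0.43 -2.351 -1.211
vertex 0.411 -2.743 0.315
vertex -0.445 -3.287 -0.693
endloop
endfacet
facet normal 0.801 -0.300 -0.518
outer loop
vertex 0.426 -1.807 -0.203
vertex 0.411 -2.743 0.315
vertex -0.43 -2.351 -1.211
endloop
endfacet

endsolid
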